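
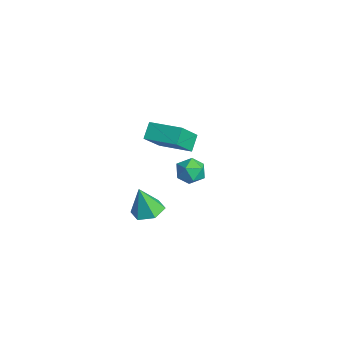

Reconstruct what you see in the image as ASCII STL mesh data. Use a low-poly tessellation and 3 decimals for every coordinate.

solid 
facet normal -0.614 0.594 0.520
outer loop
vertex 1.42 1.049 -1.659
vertex 1.983 1.035 -0.979
vertex 2.058 1.657 -1.601
endloop
endfacet
facet normal -0.670 0.720 -0.181
outer loop
vertex 1.42 1.049 -1.659
vertex 2.058 1.657 -1.601
vertex 1.871 1.287 -2.381
endloop
endfacet
facet normal -0.859 0.111 -0.500
outer loop
vertex 1.42 1.049 -1.659
vertex 1.871 1.287 -2.381
vertex 1.679 0.436 -2.24
endloop
endfacet
facet normal -0.920 -0.391 0.003
outer loop
vertex 1.42 1.049 -1.659
vertex 1.679 0.436 -2.24
vertex 1.748 0.28 -1.374
endloop
endfacet
facet normal -0.768 -0.093 0.634
outer loop
vertex 1.42 1.049 -1.659
vertex 1.748 0.28 -1.374
vertex 1.983 1.035 -0.979
endloop
endfacet
facet normal -0.025 0.906 -0.424
outer loop
vertex 1.871 1.287 -2.381
vertex 2.058 1.657 -1.601
vertex 2.712 1.42 -2.146
endloop
endfacet
facet normal 0.066 0.702 0.710
outer loop
vertex 2.058 1.657 -1.601
vertex 1.983 1.035 -0.979
vertex 2.781 1.264 -1.28
endloop
endfacet
facet normal -0.185 -0.410 0.893
outer loop
vertex 1.983 1.035 -0.979
vertex 1.748 0.28 -1.374
vertex 2.589 0.413 -1.139
endloop
endfacet
facet normal -0.430 -0.894 -0.127
outer loop
vertex 1.748 0.28 -1.374
vertex 1.679 0.436 -2.24
vertex 2.402 0.043 -1.919
endloop
endfacet
facet normal -0.331 -0.081 -0.940
outer loop
vertex 1.679 0.436 -2.24
vertex 1.871 1.287 -2.381
vertex 2.477 0.665 -2.541
endloop
endfacet
facet normal 0.920 0.391 -0.003
outer loop
vertex 3.04 0.651 -1.861
vertex 2.712 1.42 -2.146
vertex 2.781 1.264 -1.28
endloop
endfacet
facet normal 0.859 -0.111 0.500
outer loop
vertex 3.04 0.651 -1.861
vertex 2.781 1.264 -1.28
vertex 2.589 0.413 -1.139
endloop
endfacet
facet normal 0.670 -0.720 0.181
outer loop
vertex 3.04 0.651 -1.861
vertex 2.589 0.413 -1.139
vertex 2.402 0.043 -1.919
endloop
endfacet
facet normal 0.614 -0.594 -0.520
outer loop
vertex 3.04 0.651 -1.861
vertex 2.402 0.043 -1.919
vertex 2.477 0.665 -2.541
endloop
endfacet
facet normal 0.768 0.093 -0.634
outer loop
vertex 3.04 0.651 -1.861
vertex 2.477 0.665 -2.541
vertex 2.712 1.42 -2.146
endloop
endfacet
facet normal 0.430 0.894 0.127
outer loop
vertex 2.781 1.264 -1.28
vertex 2.712 1.42 -2.146
vertex 2.058 1.657 -1.601
endloop
endfacet
facet normal 0.331 0.081 0.940
outer loop
vertex 2.589 0.413 -1.139
vertex 2.781 1.264 -1.28
vertex 1.983 1.035 -0.979
endloop
endfacet
facet normal 0.025 -0.906 0.424
outer loop
vertex 2.402 0.043 -1.919
vertex 2.589 0.413 -1.139
vertex 1.748 0.28 -1.374
endloop
endfacet
facet normal -0.066 -0.702 -0.710
outer loop
vertex 2.477 0.665 -2.541
vertex 2.402 0.043 -1.919
vertex 1.679 0.436 -2.24
endloop
endfacet
facet normal 0.185 0.410 -0.893
outer loop
vertex 2.712 1.42 -2.146
vertex 2.477 0.665 -2.541
vertex 1.871 1.287 -2.381
endloop
endfacet
facet normal -0.531 0.516 0.672
outer loop
vertex 3.148 -1.753 3.537
vertex 4.55 -0.616 3.772
vertex 2.488 -0.658 2.173
endloop
endfacet
facet normal -0.770 -0.625 -0.129
outer loop
vertex 3.03 -1.184 1.488
vertex 3.148 -1.753 3.537
vertex 2.488 -0.658 2.173
endloop
endfacet
facet normal -0.531 0.517 0.671
outer loop
vertex 2.488 -0.658 2.173
vertex 4.55 -0.616 3.772
vertex 3.89 0.479 2.407
endloop
endfacet
facet normal -0.353 0.586 -0.729
outer loop
vertex 3.89 0.479 2.407
vertex 3.03 -1.184 1.488
vertex 2.488 -0.658 2.173
endloop
endfacet
facet normal 0.353 -0.586 0.729
outer loop
vertex 3.148 -1.753 3.537
vertex 5.092 -1.142 3.087
vertex 4.55 -0.616 3.772
endloop
endfacet
facet normal -0.770 -0.625 -0.129
outer loop
vertex 3.69 -2.279 2.853
vertex 3.148 -1.753 3.537
vertex 3.03 -1.184 1.488
endloop
endfacet
facet normal 0.353 -0.585 0.730
outer loop
vertex 3.69 -2.279 2.853
vertex 5.092 -1.142 3.087
vertex 3.148 -1.753 3.537
endloop
endfacet
facet normal 0.770 0.625 0.129
outer loop
vertex 4.55 -0.616 3.772
vertex 5.092 -1.142 3.087
vertex 3.89 0.479 2.407
endloop
endfacet
facet normal -0.353 0.586 -0.730
outer loop
vertex 4.432 -0.047 1.723
vertex 3.03 -1.184 1.488
vertex 3.89 0.479 2.407
endloop
endfacet
facet normal 0.770 0.625 0.129
outer loop
vertex 3.89 0.479 2.407
vertex 5.092 -1.142 3.087
vertex 4.432 -0.047 1.723
endloop
endfacet
facet normal 0.531 -0.517 -0.671
outer loop
vertex 4.432 -0.047 1.723
vertex 3.69 -2.279 2.853
vertex 3.03 -1.184 1.488
endloop
endfacet
facet normal 0.531 -0.517 -0.672
outer loop
vertex 5.092 -1.142 3.087
vertex 3.69 -2.279 2.853
vertex 4.432 -0.047 1.723
endloop
endfacet
facet normal 0.110 0.239 -0.965
outer loop
vertex 2.486 -2.181 -4.486
vertex 1.996 -1.402 -4.349
vertex 2.92 -1.396 -4.242
endloop
endfacet
facet normal 0.750 -0.535 0.389
outer loop
vertex 2.486 -2.181 -4.486
vertex 2.92 -1.396 -4.242
vertex 1.804 -1.818 -2.671
endloop
endfacet
facet normal 0.110 0.240 -0.965
outer loop
vertex 2.92 -1.396 -4.242
vertex 1.996 -1.402 -4.349
vertex 2.431 -0.617 -4.104
endloop
endfacet
facet normal 0.719 0.345 0.603
outer loop
vertex 2.92 -1.396 -4.242
vertex 2.431 -0.617 -4.104
vertex 1.804 -1.818 -2.671
endloop
endfacet
facet normal 0.111 0.239 -0.965
outer loop
vertex 2.431 -0.617 -4.104
vertex 1.996 -1.402 -4.349
vertex 1.507 -0.623 -4.212
endloop
endfacet
facet normal -0.078 0.781 0.620
outer loop
vertex 2.431 -0.617 -4.104
vertex 1.507 -0.623 -4.212
vertex 1.804 -1.818 -2.671
endloop
endfacet
facet normal 0.111 0.239 -0.964
outer loop
vertex 1.507 -0.623 -4.212
vertex 1.996 -1.402 -4.349
vertex 1.073 -1.408 -4.457
endloop
endfacet
facet normal -0.843 0.334 0.422
outer loop
vertex 1.507 -0.623 -4.212
vertex 1.073 -1.408 -4.457
vertex 1.804 -1.818 -2.671
endloop
endfacet
facet normal 0.111 0.239 -0.964
outer loop
vertex 1.073 -1.408 -4.457
vertex 1.996 -1.402 -4.349
vertex 1.562 -2.187 -4.594
endloop
endfacet
facet normal -0.812 -0.546 0.207
outer loop
vertex 1.073 -1.408 -4.457
vertex 1.562 -2.187 -4.594
vertex 1.804 -1.818 -2.671
endloop
endfacet
facet normal 0.111 0.240 -0.964
outer loop
vertex 1.562 -2.187 -4.594
vertex 1.996 -1.402 -4.349
vertex 2.486 -2.181 -4.486
endloop
endfacet
facet normal -0.016 -0.982 0.190
outer loop
vertex 1.562 -2.187 -4.594
vertex 2.486 -2.181 -4.486
vertex 1.804 -1.818 -2.671
endloop
endfacet

endsolid


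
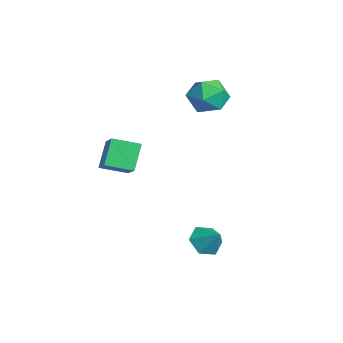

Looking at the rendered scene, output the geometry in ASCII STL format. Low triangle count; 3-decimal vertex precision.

solid 
facet normal -0.821 0.058 -0.568
outer loop
vertex -1.457 -2.51 1.872
vertex -1.08 -1.137 1.468
vertex -0.618 -3.115 0.599
endloop
endfacet
facet normal -0.255 -0.928 0.273
outer loop
vertex 0.9 -3.223 1.652
vertex -1.457 -2.51 1.872
vertex -0.618 -3.115 0.599
endloop
endfacet
facet normal -0.820 0.058 -0.569
outer loop
vertex -0.618 -3.115 0.599
vertex -1.08 -1.137 1.468
vertex -0.241 -1.742 0.196
endloop
endfacet
facet normal 0.512 -0.368 -0.776
outer loop
vertex -0.241 -1.742 0.196
vertex 0.9 -3.223 1.652
vertex -0.618 -3.115 0.599
endloop
endfacet
facet normal -0.512 0.369 0.776
outer loop
vertex -1.457 -2.51 1.872
vertex 0.438 -1.245 2.521
vertex -1.08 -1.137 1.468
endloop
endfacet
facet normal -0.255 -0.928 0.273
outer loop
vertex 0.061 -2.618 2.924
vertex -1.457 -2.51 1.872
vertex 0.9 -3.223 1.652
endloop
endfacet
facet normal -0.512 0.368 0.776
outer loop
vertex 0.061 -2.618 2.924
vertex 0.438 -1.245 2.521
vertex -1.457 -2.51 1.872
endloop
endfacet
facet normal 0.255 0.928 -0.273
outer loop
vertex -1.08 -1.137 1.468
vertex 0.438 -1.245 2.521
vertex -0.241 -1.742 0.196
endloop
endfacet
facet normal 0.512 -0.369 -0.776
outer loop
vertex 1.277 -1.85 1.248
vertex 0.9 -3.223 1.652
vertex -0.241 -1.742 0.196
endloop
endfacet
facet normal 0.255 0.928 -0.273
outer loop
vertex -0.241 -1.742 0.196
vertex 0.438 -1.245 2.521
vertex 1.277 -1.85 1.248
endloop
endfacet
facet normal 0.820 -0.058 0.569
outer loop
vertex 1.277 -1.85 1.248
vertex 0.061 -2.618 2.924
vertex 0.9 -3.223 1.652
endloop
endfacet
facet normal 0.821 -0.058 0.569
outer loop
vertex 0.438 -1.245 2.521
vertex 0.061 -2.618 2.924
vertex 1.277 -1.85 1.248
endloop
endfacet
facet normal 0.143 0.324 0.935
outer loop
vertex -3.259 3.823 4.294
vertex -2.721 2.766 4.578
vertex -2.054 3.696 4.154
endloop
endfacet
facet normal 0.147 0.868 0.474
outer loop
vertex -3.259 3.823 4.294
vertex -2.054 3.696 4.154
vertex -2.71 4.272 3.302
endloop
endfacet
facet normal -0.478 0.869 0.129
outer loop
vertex -3.259 3.823 4.294
vertex -2.71 4.272 3.302
vertex -3.781 3.698 3.199
endloop
endfacet
facet normal -0.867 0.325 0.376
outer loop
vertex -3.259 3.823 4.294
vertex -3.781 3.698 3.199
vertex -3.788 2.768 3.987
endloop
endfacet
facet normal -0.485 -0.012 0.875
outer loop
vertex -3.259 3.823 4.294
vertex -3.788 2.768 3.987
vertex -2.721 2.766 4.578
endloop
endfacet
facet normal 0.663 0.748 -0.005
outer loop
vertex -2.71 4.272 3.302
vertex -2.054 3.696 4.154
vertex -1.832 3.492 2.973
endloop
endfacet
facet normal 0.657 -0.133 0.742
outer loop
vertex -2.054 3.696 4.154
vertex -2.721 2.766 4.578
vertex -1.839 2.562 3.761
endloop
endfacet
facet normal -0.358 -0.675 0.645
outer loop
vertex -2.721 2.766 4.578
vertex -3.788 2.768 3.987
vertex -2.91 1.988 3.658
endloop
endfacet
facet normal -0.978 -0.130 -0.162
outer loop
vertex -3.788 2.768 3.987
vertex -3.781 3.698 3.199
vertex -3.566 2.564 2.806
endloop
endfacet
facet normal -0.348 0.750 -0.563
outer loop
vertex -3.781 3.698 3.199
vertex -2.71 4.272 3.302
vertex -2.899 3.494 2.382
endloop
endfacet
facet normal 0.867 -0.325 -0.376
outer loop
vertex -2.361 2.437 2.666
vertex -1.832 3.492 2.973
vertex -1.839 2.562 3.761
endloop
endfacet
facet normal 0.478 -0.869 -0.129
outer loop
vertex -2.361 2.437 2.666
vertex -1.839 2.562 3.761
vertex -2.91 1.988 3.658
endloop
endfacet
facet normal -0.147 -0.868 -0.474
outer loop
vertex -2.361 2.437 2.666
vertex -2.91 1.988 3.658
vertex -3.566 2.564 2.806
endloop
endfacet
facet normal -0.143 -0.324 -0.935
outer loop
vertex -2.361 2.437 2.666
vertex -3.566 2.564 2.806
vertex -2.899 3.494 2.382
endloop
endfacet
facet normal 0.485 0.012 -0.875
outer loop
vertex -2.361 2.437 2.666
vertex -2.899 3.494 2.382
vertex -1.832 3.492 2.973
endloop
endfacet
facet normal 0.978 0.130 0.162
outer loop
vertex -1.839 2.562 3.761
vertex -1.832 3.492 2.973
vertex -2.054 3.696 4.154
endloop
endfacet
facet normal 0.348 -0.750 0.563
outer loop
vertex -2.91 1.988 3.658
vertex -1.839 2.562 3.761
vertex -2.721 2.766 4.578
endloop
endfacet
facet normal -0.663 -0.748 0.005
outer loop
vertex -3.566 2.564 2.806
vertex -2.91 1.988 3.658
vertex -3.788 2.768 3.987
endloop
endfacet
facet normal -0.657 0.133 -0.742
outer loop
vertex -2.899 3.494 2.382
vertex -3.566 2.564 2.806
vertex -3.781 3.698 3.199
endloop
endfacet
facet normal 0.358 0.675 -0.645
outer loop
vertex -1.832 3.492 2.973
vertex -2.899 3.494 2.382
vertex -2.71 4.272 3.302
endloop
endfacet
facet normal -0.646 -0.337 -0.685
outer loop
vertex 4.037 1.33 -3.526
vertex 3.487 1.009 -2.849
vertex 3.374 1.875 -3.168
endloop
endfacet
facet normal 0.570 0.804 -0.169
outer loop
vertex 4.037 1.33 -3.526
vertex 3.374 1.875 -3.168
vertex 4.333 1.451 -1.951
endloop
endfacet
facet normal -0.647 -0.337 -0.684
outer loop
vertex 3.374 1.875 -3.168
vertex 3.487 1.009 -2.849
vertex 2.824 1.555 -2.491
endloop
endfacet
facet normal -0.072 0.923 0.378
outer loop
vertex 3.374 1.875 -3.168
vertex 2.824 1.555 -2.491
vertex 4.333 1.451 -1.951
endloop
endfacet
facet normal -0.647 -0.337 -0.684
outer loop
vertex 2.824 1.555 -2.491
vertex 3.487 1.009 -2.849
vertex 2.936 0.689 -2.171
endloop
endfacet
facet normal -0.304 0.295 0.906
outer loop
vertex 2.824 1.555 -2.491
vertex 2.936 0.689 -2.171
vertex 4.333 1.451 -1.951
endloop
endfacet
facet normal -0.647 -0.337 -0.684
outer loop
vertex 2.936 0.689 -2.171
vertex 3.487 1.009 -2.849
vertex 3.599 0.143 -2.529
endloop
endfacet
facet normal 0.107 -0.451 0.886
outer loop
vertex 2.936 0.689 -2.171
vertex 3.599 0.143 -2.529
vertex 4.333 1.451 -1.951
endloop
endfacet
facet normal -0.646 -0.337 -0.685
outer loop
vertex 3.599 0.143 -2.529
vertex 3.487 1.009 -2.849
vertex 4.15 0.464 -3.206
endloop
endfacet
facet normal 0.749 -0.570 0.339
outer loop
vertex 3.599 0.143 -2.529
vertex 4.15 0.464 -3.206
vertex 4.333 1.451 -1.951
endloop
endfacet
facet normal -0.646 -0.337 -0.685
outer loop
vertex 4.15 0.464 -3.206
vertex 3.487 1.009 -2.849
vertex 4.037 1.33 -3.526
endloop
endfacet
facet normal 0.980 0.058 -0.189
outer loop
vertex 4.15 0.464 -3.206
vertex 4.037 1.33 -3.526
vertex 4.333 1.451 -1.951
endloop
endfacet

endsolid


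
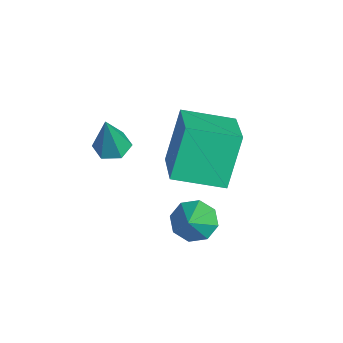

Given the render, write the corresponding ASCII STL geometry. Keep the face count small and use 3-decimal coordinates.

solid 
facet normal -0.698 0.278 -0.660
outer loop
vertex 3.385 2.2 -4.493
vertex 2.932 2.464 -3.902
vertex 3.492 2.781 -4.361
endloop
endfacet
facet normal 0.938 -0.097 -0.332
outer loop
vertex 3.385 2.2 -4.493
vertex 3.492 2.781 -4.361
vertex 3.908 2.076 -2.978
endloop
endfacet
facet normal -0.698 0.278 -0.660
outer loop
vertex 3.492 2.781 -4.361
vertex 2.932 2.464 -3.902
vertex 3.27 3.176 -3.96
endloop
endfacet
facet normal 0.868 0.496 -0.008
outer loop
vertex 3.492 2.781 -4.361
vertex 3.27 3.176 -3.96
vertex 3.908 2.076 -2.978
endloop
endfacet
facet normal -0.697 0.277 -0.661
outer loop
vertex 3.27 3.176 -3.96
vertex 2.932 2.464 -3.902
vertex 2.85 3.154 -3.526
endloop
endfacet
facet normal 0.478 0.723 0.499
outer loop
vertex 3.27 3.176 -3.96
vertex 2.85 3.154 -3.526
vertex 3.908 2.076 -2.978
endloop
endfacet
facet normal -0.698 0.277 -0.661
outer loop
vertex 2.85 3.154 -3.526
vertex 2.932 2.464 -3.902
vertex 2.478 2.728 -3.312
endloop
endfacet
facet normal -0.003 0.451 0.893
outer loop
vertex 2.85 3.154 -3.526
vertex 2.478 2.728 -3.312
vertex 3.908 2.076 -2.978
endloop
endfacet
facet normal -0.697 0.278 -0.661
outer loop
vertex 2.478 2.728 -3.312
vertex 2.932 2.464 -3.902
vertex 2.372 2.148 -3.444
endloop
endfacet
facet normal -0.293 -0.161 0.942
outer loop
vertex 2.478 2.728 -3.312
vertex 2.372 2.148 -3.444
vertex 3.908 2.076 -2.978
endloop
endfacet
facet normal -0.697 0.279 -0.660
outer loop
vertex 2.372 2.148 -3.444
vertex 2.932 2.464 -3.902
vertex 2.593 1.753 -3.844
endloop
endfacet
facet normal -0.223 -0.752 0.620
outer loop
vertex 2.372 2.148 -3.444
vertex 2.593 1.753 -3.844
vertex 3.908 2.076 -2.978
endloop
endfacet
facet normal -0.698 0.279 -0.660
outer loop
vertex 2.593 1.753 -3.844
vertex 2.932 2.464 -3.902
vertex 3.013 1.775 -4.279
endloop
endfacet
facet normal 0.167 -0.980 0.112
outer loop
vertex 2.593 1.753 -3.844
vertex 3.013 1.775 -4.279
vertex 3.908 2.076 -2.978
endloop
endfacet
facet normal -0.698 0.279 -0.660
outer loop
vertex 3.013 1.775 -4.279
vertex 2.932 2.464 -3.902
vertex 3.385 2.2 -4.493
endloop
endfacet
facet normal 0.647 -0.708 -0.281
outer loop
vertex 3.013 1.775 -4.279
vertex 3.385 2.2 -4.493
vertex 3.908 2.076 -2.978
endloop
endfacet
facet normal -0.933 0.097 -0.347
outer loop
vertex -1.455 2.882 -2.143
vertex -1.09 4.696 -2.617
vertex -0.796 2.239 -4.096
endloop
endfacet
facet normal -0.191 -0.950 0.248
outer loop
vertex 1.07 2.044 -3.403
vertex -1.455 2.882 -2.143
vertex -0.796 2.239 -4.096
endloop
endfacet
facet normal -0.933 0.097 -0.347
outer loop
vertex -0.796 2.239 -4.096
vertex -1.09 4.696 -2.617
vertex -0.431 4.052 -4.571
endloop
endfacet
facet normal 0.305 -0.298 -0.905
outer loop
vertex -0.431 4.052 -4.571
vertex 1.07 2.044 -3.403
vertex -0.796 2.239 -4.096
endloop
endfacet
facet normal -0.305 0.298 0.905
outer loop
vertex -1.455 2.882 -2.143
vertex 0.776 4.501 -1.924
vertex -1.09 4.696 -2.617
endloop
endfacet
facet normal -0.191 -0.950 0.248
outer loop
vertex 0.411 2.688 -1.449
vertex -1.455 2.882 -2.143
vertex 1.07 2.044 -3.403
endloop
endfacet
facet normal -0.305 0.298 0.904
outer loop
vertex 0.411 2.688 -1.449
vertex 0.776 4.501 -1.924
vertex -1.455 2.882 -2.143
endloop
endfacet
facet normal 0.191 0.950 -0.248
outer loop
vertex -1.09 4.696 -2.617
vertex 0.776 4.501 -1.924
vertex -0.431 4.052 -4.571
endloop
endfacet
facet normal 0.305 -0.298 -0.904
outer loop
vertex 1.435 3.858 -3.877
vertex 1.07 2.044 -3.403
vertex -0.431 4.052 -4.571
endloop
endfacet
facet normal 0.191 0.950 -0.248
outer loop
vertex -0.431 4.052 -4.571
vertex 0.776 4.501 -1.924
vertex 1.435 3.858 -3.877
endloop
endfacet
facet normal 0.933 -0.097 0.347
outer loop
vertex 1.435 3.858 -3.877
vertex 0.411 2.688 -1.449
vertex 1.07 2.044 -3.403
endloop
endfacet
facet normal 0.933 -0.097 0.347
outer loop
vertex 0.776 4.501 -1.924
vertex 0.411 2.688 -1.449
vertex 1.435 3.858 -3.877
endloop
endfacet
facet normal -0.275 0.154 -0.949
outer loop
vertex 0.314 -0.06 -2.646
vertex -0.138 0.377 -2.444
vertex 0.474 0.578 -2.589
endloop
endfacet
facet normal 0.970 -0.243 -0.002
outer loop
vertex 0.314 -0.06 -2.646
vertex 0.474 0.578 -2.589
vertex 0.358 0.103 -0.736
endloop
endfacet
facet normal -0.275 0.152 -0.949
outer loop
vertex 0.474 0.578 -2.589
vertex -0.138 0.377 -2.444
vertex 0.022 1.015 -2.388
endloop
endfacet
facet normal 0.726 0.653 0.213
outer loop
vertex 0.474 0.578 -2.589
vertex 0.022 1.015 -2.388
vertex 0.358 0.103 -0.736
endloop
endfacet
facet normal -0.275 0.152 -0.949
outer loop
vertex 0.022 1.015 -2.388
vertex -0.138 0.377 -2.444
vertex -0.59 0.814 -2.243
endloop
endfacet
facet normal -0.160 0.850 0.502
outer loop
vertex 0.022 1.015 -2.388
vertex -0.59 0.814 -2.243
vertex 0.358 0.103 -0.736
endloop
endfacet
facet normal -0.275 0.152 -0.949
outer loop
vertex -0.59 0.814 -2.243
vertex -0.138 0.377 -2.444
vertex -0.75 0.177 -2.299
endloop
endfacet
facet normal -0.803 0.151 0.576
outer loop
vertex -0.59 0.814 -2.243
vertex -0.75 0.177 -2.299
vertex 0.358 0.103 -0.736
endloop
endfacet
facet normal -0.275 0.152 -0.949
outer loop
vertex -0.75 0.177 -2.299
vertex -0.138 0.377 -2.444
vertex -0.298 -0.261 -2.5
endloop
endfacet
facet normal -0.561 -0.745 0.362
outer loop
vertex -0.75 0.177 -2.299
vertex -0.298 -0.261 -2.5
vertex 0.358 0.103 -0.736
endloop
endfacet
facet normal -0.276 0.153 -0.949
outer loop
vertex -0.298 -0.261 -2.5
vertex -0.138 0.377 -2.444
vertex 0.314 -0.06 -2.646
endloop
endfacet
facet normal 0.327 -0.942 0.073
outer loop
vertex -0.298 -0.261 -2.5
vertex 0.314 -0.06 -2.646
vertex 0.358 0.103 -0.736
endloop
endfacet

endsolid


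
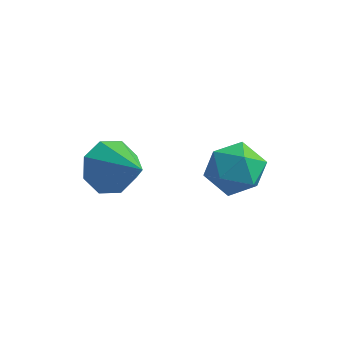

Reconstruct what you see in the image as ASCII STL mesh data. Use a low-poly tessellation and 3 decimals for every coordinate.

solid 
facet normal -0.740 0.404 -0.538
outer loop
vertex -2.051 -3.233 0.369
vertex -2.595 -3.567 0.867
vertex -2.195 -2.863 0.845
endloop
endfacet
facet normal 0.895 0.440 -0.071
outer loop
vertex -2.051 -3.233 0.369
vertex -2.195 -2.863 0.845
vertex -1.485 -4.173 1.673
endloop
endfacet
facet normal -0.740 0.404 -0.538
outer loop
vertex -2.195 -2.863 0.845
vertex -2.595 -3.567 0.867
vertex -2.574 -2.906 1.334
endloop
endfacet
facet normal 0.582 0.636 0.507
outer loop
vertex -2.195 -2.863 0.845
vertex -2.574 -2.906 1.334
vertex -1.485 -4.173 1.673
endloop
endfacet
facet normal -0.741 0.403 -0.538
outer loop
vertex -2.574 -2.906 1.334
vertex -2.595 -3.567 0.867
vertex -2.965 -3.336 1.55
endloop
endfacet
facet normal 0.123 0.354 0.927
outer loop
vertex -2.574 -2.906 1.334
vertex -2.965 -3.336 1.55
vertex -1.485 -4.173 1.673
endloop
endfacet
facet normal -0.741 0.403 -0.538
outer loop
vertex -2.965 -3.336 1.55
vertex -2.595 -3.567 0.867
vertex -3.139 -3.901 1.366
endloop
endfacet
facet normal -0.215 -0.242 0.946
outer loop
vertex -2.965 -3.336 1.55
vertex -3.139 -3.901 1.366
vertex -1.485 -4.173 1.673
endloop
endfacet
facet normal -0.741 0.404 -0.537
outer loop
vertex -3.139 -3.901 1.366
vertex -2.595 -3.567 0.867
vertex -2.995 -4.271 0.889
endloop
endfacet
facet normal -0.234 -0.801 0.551
outer loop
vertex -3.139 -3.901 1.366
vertex -2.995 -4.271 0.889
vertex -1.485 -4.173 1.673
endloop
endfacet
facet normal -0.741 0.404 -0.537
outer loop
vertex -2.995 -4.271 0.889
vertex -2.595 -3.567 0.867
vertex -2.617 -4.228 0.4
endloop
endfacet
facet normal 0.079 -0.997 -0.027
outer loop
vertex -2.995 -4.271 0.889
vertex -2.617 -4.228 0.4
vertex -1.485 -4.173 1.673
endloop
endfacet
facet normal -0.741 0.404 -0.537
outer loop
vertex -2.617 -4.228 0.4
vertex -2.595 -3.567 0.867
vertex -2.226 -3.798 0.184
endloop
endfacet
facet normal 0.538 -0.714 -0.448
outer loop
vertex -2.617 -4.228 0.4
vertex -2.226 -3.798 0.184
vertex -1.485 -4.173 1.673
endloop
endfacet
facet normal -0.740 0.405 -0.537
outer loop
vertex -2.226 -3.798 0.184
vertex -2.595 -3.567 0.867
vertex -2.051 -3.233 0.369
endloop
endfacet
facet normal 0.877 -0.119 -0.466
outer loop
vertex -2.226 -3.798 0.184
vertex -2.051 -3.233 0.369
vertex -1.485 -4.173 1.673
endloop
endfacet
facet normal -0.981 0.012 0.193
outer loop
vertex -0.404 -2.026 0.861
vertex -0.453 -2.842 0.662
vertex -0.294 -2.611 1.455
endloop
endfacet
facet normal -0.637 0.487 0.598
outer loop
vertex -0.404 -2.026 0.861
vertex -0.294 -2.611 1.455
vertex 0.204 -1.934 1.434
endloop
endfacet
facet normal -0.297 0.941 0.164
outer loop
vertex -0.404 -2.026 0.861
vertex 0.204 -1.934 1.434
vertex 0.354 -1.746 0.628
endloop
endfacet
facet normal -0.432 0.745 -0.509
outer loop
vertex -0.404 -2.026 0.861
vertex 0.354 -1.746 0.628
vertex -0.052 -2.307 0.151
endloop
endfacet
facet normal -0.854 0.171 -0.491
outer loop
vertex -0.404 -2.026 0.861
vertex -0.052 -2.307 0.151
vertex -0.453 -2.842 0.662
endloop
endfacet
facet normal -0.145 0.137 0.980
outer loop
vertex 0.204 -1.934 1.434
vertex -0.294 -2.611 1.455
vertex 0.532 -2.693 1.589
endloop
endfacet
facet normal -0.703 -0.633 0.325
outer loop
vertex -0.294 -2.611 1.455
vertex -0.453 -2.842 0.662
vertex 0.126 -3.254 1.112
endloop
endfacet
facet normal -0.497 -0.375 -0.783
outer loop
vertex -0.453 -2.842 0.662
vertex -0.052 -2.307 0.151
vertex 0.276 -3.066 0.306
endloop
endfacet
facet normal 0.187 0.555 -0.811
outer loop
vertex -0.052 -2.307 0.151
vertex 0.354 -1.746 0.628
vertex 0.774 -2.389 0.285
endloop
endfacet
facet normal 0.404 0.871 0.278
outer loop
vertex 0.354 -1.746 0.628
vertex 0.204 -1.934 1.434
vertex 0.933 -2.158 1.078
endloop
endfacet
facet normal 0.432 -0.745 0.509
outer loop
vertex 0.884 -2.974 0.879
vertex 0.532 -2.693 1.589
vertex 0.126 -3.254 1.112
endloop
endfacet
facet normal 0.297 -0.941 -0.164
outer loop
vertex 0.884 -2.974 0.879
vertex 0.126 -3.254 1.112
vertex 0.276 -3.066 0.306
endloop
endfacet
facet normal 0.637 -0.487 -0.598
outer loop
vertex 0.884 -2.974 0.879
vertex 0.276 -3.066 0.306
vertex 0.774 -2.389 0.285
endloop
endfacet
facet normal 0.981 -0.012 -0.193
outer loop
vertex 0.884 -2.974 0.879
vertex 0.774 -2.389 0.285
vertex 0.933 -2.158 1.078
endloop
endfacet
facet normal 0.854 -0.171 0.491
outer loop
vertex 0.884 -2.974 0.879
vertex 0.933 -2.158 1.078
vertex 0.532 -2.693 1.589
endloop
endfacet
facet normal -0.187 -0.555 0.811
outer loop
vertex 0.126 -3.254 1.112
vertex 0.532 -2.693 1.589
vertex -0.294 -2.611 1.455
endloop
endfacet
facet normal -0.404 -0.871 -0.278
outer loop
vertex 0.276 -3.066 0.306
vertex 0.126 -3.254 1.112
vertex -0.453 -2.842 0.662
endloop
endfacet
facet normal 0.145 -0.137 -0.980
outer loop
vertex 0.774 -2.389 0.285
vertex 0.276 -3.066 0.306
vertex -0.052 -2.307 0.151
endloop
endfacet
facet normal 0.703 0.633 -0.325
outer loop
vertex 0.933 -2.158 1.078
vertex 0.774 -2.389 0.285
vertex 0.354 -1.746 0.628
endloop
endfacet
facet normal 0.497 0.375 0.783
outer loop
vertex 0.532 -2.693 1.589
vertex 0.933 -2.158 1.078
vertex 0.204 -1.934 1.434
endloop
endfacet

endsolid


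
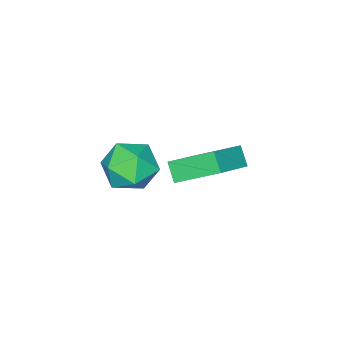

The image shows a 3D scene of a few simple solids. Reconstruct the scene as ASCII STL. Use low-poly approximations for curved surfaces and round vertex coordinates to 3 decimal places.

solid 
facet normal -0.469 0.594 0.654
outer loop
vertex -0.038 2.427 2.46
vertex -0.448 1.455 3.05
vertex 0.611 1.948 3.361
endloop
endfacet
facet normal 0.118 0.910 0.398
outer loop
vertex -0.038 2.427 2.46
vertex 0.611 1.948 3.361
vertex 1.162 2.319 2.35
endloop
endfacet
facet normal 0.057 0.948 -0.312
outer loop
vertex -0.038 2.427 2.46
vertex 1.162 2.319 2.35
vertex 0.442 2.054 1.415
endloop
endfacet
facet normal -0.568 0.657 -0.496
outer loop
vertex -0.038 2.427 2.46
vertex 0.442 2.054 1.415
vertex -0.552 1.52 1.847
endloop
endfacet
facet normal -0.893 0.438 0.101
outer loop
vertex -0.038 2.427 2.46
vertex -0.552 1.52 1.847
vertex -0.448 1.455 3.05
endloop
endfacet
facet normal 0.676 0.491 0.549
outer loop
vertex 1.162 2.319 2.35
vertex 0.611 1.948 3.361
vertex 1.492 1.28 2.873
endloop
endfacet
facet normal -0.274 -0.019 0.962
outer loop
vertex 0.611 1.948 3.361
vertex -0.448 1.455 3.05
vertex 0.498 0.746 3.305
endloop
endfacet
facet normal -0.960 -0.271 0.068
outer loop
vertex -0.448 1.455 3.05
vertex -0.552 1.52 1.847
vertex -0.222 0.481 2.37
endloop
endfacet
facet normal -0.434 0.083 -0.897
outer loop
vertex -0.552 1.52 1.847
vertex 0.442 2.054 1.415
vertex 0.329 0.852 1.359
endloop
endfacet
facet normal 0.577 0.553 -0.601
outer loop
vertex 0.442 2.054 1.415
vertex 1.162 2.319 2.35
vertex 1.388 1.345 1.67
endloop
endfacet
facet normal 0.568 -0.657 0.496
outer loop
vertex 0.978 0.373 2.26
vertex 1.492 1.28 2.873
vertex 0.498 0.746 3.305
endloop
endfacet
facet normal -0.057 -0.948 0.312
outer loop
vertex 0.978 0.373 2.26
vertex 0.498 0.746 3.305
vertex -0.222 0.481 2.37
endloop
endfacet
facet normal -0.118 -0.910 -0.398
outer loop
vertex 0.978 0.373 2.26
vertex -0.222 0.481 2.37
vertex 0.329 0.852 1.359
endloop
endfacet
facet normal 0.469 -0.594 -0.654
outer loop
vertex 0.978 0.373 2.26
vertex 0.329 0.852 1.359
vertex 1.388 1.345 1.67
endloop
endfacet
facet normal 0.893 -0.438 -0.101
outer loop
vertex 0.978 0.373 2.26
vertex 1.388 1.345 1.67
vertex 1.492 1.28 2.873
endloop
endfacet
facet normal 0.434 -0.083 0.897
outer loop
vertex 0.498 0.746 3.305
vertex 1.492 1.28 2.873
vertex 0.611 1.948 3.361
endloop
endfacet
facet normal -0.577 -0.553 0.601
outer loop
vertex -0.222 0.481 2.37
vertex 0.498 0.746 3.305
vertex -0.448 1.455 3.05
endloop
endfacet
facet normal -0.676 -0.491 -0.549
outer loop
vertex 0.329 0.852 1.359
vertex -0.222 0.481 2.37
vertex -0.552 1.52 1.847
endloop
endfacet
facet normal 0.274 0.019 -0.962
outer loop
vertex 1.388 1.345 1.67
vertex 0.329 0.852 1.359
vertex 0.442 2.054 1.415
endloop
endfacet
facet normal 0.960 0.271 -0.068
outer loop
vertex 1.492 1.28 2.873
vertex 1.388 1.345 1.67
vertex 1.162 2.319 2.35
endloop
endfacet
facet normal -0.874 -0.116 -0.472
outer loop
vertex -4.004 0.548 -0.567
vertex -4.821 2.184 0.545
vertex -3.706 1.175 -1.272
endloop
endfacet
facet normal 0.381 -0.765 -0.519
outer loop
vertex -1.879 1.416 -0.285
vertex -4.004 0.548 -0.567
vertex -3.706 1.175 -1.272
endloop
endfacet
facet normal -0.874 -0.115 -0.472
outer loop
vertex -3.706 1.175 -1.272
vertex -4.821 2.184 0.545
vertex -4.522 2.812 -0.161
endloop
endfacet
facet normal 0.301 0.634 -0.712
outer loop
vertex -4.522 2.812 -0.161
vertex -1.879 1.416 -0.285
vertex -3.706 1.175 -1.272
endloop
endfacet
facet normal -0.301 -0.634 0.712
outer loop
vertex -4.004 0.548 -0.567
vertex -2.994 2.425 1.532
vertex -4.821 2.184 0.545
endloop
endfacet
facet normal 0.381 -0.765 -0.519
outer loop
vertex -2.178 0.788 0.421
vertex -4.004 0.548 -0.567
vertex -1.879 1.416 -0.285
endloop
endfacet
facet normal -0.302 -0.634 0.712
outer loop
vertex -2.178 0.788 0.421
vertex -2.994 2.425 1.532
vertex -4.004 0.548 -0.567
endloop
endfacet
facet normal -0.381 0.765 0.519
outer loop
vertex -4.821 2.184 0.545
vertex -2.994 2.425 1.532
vertex -4.522 2.812 -0.161
endloop
endfacet
facet normal 0.302 0.634 -0.712
outer loop
vertex -2.696 3.052 0.827
vertex -1.879 1.416 -0.285
vertex -4.522 2.812 -0.161
endloop
endfacet
facet normal -0.381 0.765 0.519
outer loop
vertex -4.522 2.812 -0.161
vertex -2.994 2.425 1.532
vertex -2.696 3.052 0.827
endloop
endfacet
facet normal 0.874 0.115 0.473
outer loop
vertex -2.696 3.052 0.827
vertex -2.178 0.788 0.421
vertex -1.879 1.416 -0.285
endloop
endfacet
facet normal 0.874 0.115 0.472
outer loop
vertex -2.994 2.425 1.532
vertex -2.178 0.788 0.421
vertex -2.696 3.052 0.827
endloop
endfacet

endsolid


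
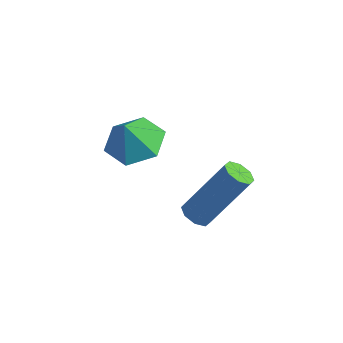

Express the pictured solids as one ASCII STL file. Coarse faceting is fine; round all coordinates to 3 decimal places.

solid 
facet normal -0.347 -0.449 -0.823
outer loop
vertex 0.54 -2.473 -1.697
vertex 0.062 -2.368 -1.553
vertex 0.415 -2.129 -1.832
endloop
endfacet
facet normal 0.881 0.143 -0.451
outer loop
vertex 0.54 -2.473 -1.697
vertex 0.415 -2.129 -1.832
vertex 1.295 -1.498 0.088
endloop
endfacet
facet normal 0.882 0.141 -0.450
outer loop
vertex 1.295 -1.498 0.088
vertex 0.415 -2.129 -1.832
vertex 1.171 -1.154 -0.047
endloop
endfacet
facet normal 0.350 0.449 0.822
outer loop
vertex 1.295 -1.498 0.088
vertex 1.171 -1.154 -0.047
vertex 0.818 -1.392 0.233
endloop
endfacet
facet normal -0.347 -0.449 -0.823
outer loop
vertex 0.415 -2.129 -1.832
vertex 0.062 -2.368 -1.553
vertex 0.084 -1.925 -1.804
endloop
endfacet
facet normal 0.398 0.724 -0.564
outer loop
vertex 0.415 -2.129 -1.832
vertex 0.084 -1.925 -1.804
vertex 1.171 -1.154 -0.047
endloop
endfacet
facet normal 0.400 0.722 -0.564
outer loop
vertex 1.171 -1.154 -0.047
vertex 0.084 -1.925 -1.804
vertex 0.84 -0.949 -0.019
endloop
endfacet
facet normal 0.348 0.450 0.822
outer loop
vertex 1.171 -1.154 -0.047
vertex 0.84 -0.949 -0.019
vertex 0.818 -1.392 0.233
endloop
endfacet
facet normal -0.349 -0.449 -0.823
outer loop
vertex 0.084 -1.925 -1.804
vertex 0.062 -2.368 -1.553
vertex -0.26 -1.98 -1.628
endloop
endfacet
facet normal -0.319 0.882 -0.347
outer loop
vertex 0.084 -1.925 -1.804
vertex -0.26 -1.98 -1.628
vertex 0.84 -0.949 -0.019
endloop
endfacet
facet normal -0.319 0.882 -0.347
outer loop
vertex 0.84 -0.949 -0.019
vertex -0.26 -1.98 -1.628
vertex 0.496 -1.004 0.157
endloop
endfacet
facet normal 0.349 0.450 0.822
outer loop
vertex 0.84 -0.949 -0.019
vertex 0.496 -1.004 0.157
vertex 0.818 -1.392 0.233
endloop
endfacet
facet normal -0.350 -0.449 -0.822
outer loop
vertex -0.26 -1.98 -1.628
vertex 0.062 -2.368 -1.553
vertex -0.415 -2.262 -1.408
endloop
endfacet
facet normal -0.849 0.524 0.073
outer loop
vertex -0.26 -1.98 -1.628
vertex -0.415 -2.262 -1.408
vertex 0.496 -1.004 0.157
endloop
endfacet
facet normal -0.849 0.524 0.073
outer loop
vertex 0.496 -1.004 0.157
vertex -0.415 -2.262 -1.408
vertex 0.34 -1.287 0.377
endloop
endfacet
facet normal 0.347 0.449 0.823
outer loop
vertex 0.496 -1.004 0.157
vertex 0.34 -1.287 0.377
vertex 0.818 -1.392 0.233
endloop
endfacet
facet normal -0.350 -0.449 -0.822
outer loop
vertex -0.415 -2.262 -1.408
vertex 0.062 -2.368 -1.553
vertex -0.291 -2.606 -1.273
endloop
endfacet
facet normal -0.882 -0.141 0.450
outer loop
vertex -0.415 -2.262 -1.408
vertex -0.291 -2.606 -1.273
vertex 0.34 -1.287 0.377
endloop
endfacet
facet normal -0.881 -0.143 0.451
outer loop
vertex 0.34 -1.287 0.377
vertex -0.291 -2.606 -1.273
vertex 0.465 -1.631 0.512
endloop
endfacet
facet normal 0.347 0.449 0.823
outer loop
vertex 0.34 -1.287 0.377
vertex 0.465 -1.631 0.512
vertex 0.818 -1.392 0.233
endloop
endfacet
facet normal -0.348 -0.450 -0.822
outer loop
vertex -0.291 -2.606 -1.273
vertex 0.062 -2.368 -1.553
vertex 0.04 -2.811 -1.301
endloop
endfacet
facet normal -0.400 -0.723 0.564
outer loop
vertex -0.291 -2.606 -1.273
vertex 0.04 -2.811 -1.301
vertex 0.465 -1.631 0.512
endloop
endfacet
facet normal -0.398 -0.723 0.564
outer loop
vertex 0.465 -1.631 0.512
vertex 0.04 -2.811 -1.301
vertex 0.796 -1.835 0.484
endloop
endfacet
facet normal 0.347 0.449 0.823
outer loop
vertex 0.465 -1.631 0.512
vertex 0.796 -1.835 0.484
vertex 0.818 -1.392 0.233
endloop
endfacet
facet normal -0.349 -0.450 -0.822
outer loop
vertex 0.04 -2.811 -1.301
vertex 0.062 -2.368 -1.553
vertex 0.384 -2.756 -1.477
endloop
endfacet
facet normal 0.319 -0.882 0.347
outer loop
vertex 0.04 -2.811 -1.301
vertex 0.384 -2.756 -1.477
vertex 0.796 -1.835 0.484
endloop
endfacet
facet normal 0.319 -0.882 0.347
outer loop
vertex 0.796 -1.835 0.484
vertex 0.384 -2.756 -1.477
vertex 1.14 -1.78 0.308
endloop
endfacet
facet normal 0.349 0.449 0.823
outer loop
vertex 0.796 -1.835 0.484
vertex 1.14 -1.78 0.308
vertex 0.818 -1.392 0.233
endloop
endfacet
facet normal -0.347 -0.449 -0.823
outer loop
vertex 0.384 -2.756 -1.477
vertex 0.062 -2.368 -1.553
vertex 0.54 -2.473 -1.697
endloop
endfacet
facet normal 0.848 -0.524 -0.073
outer loop
vertex 0.384 -2.756 -1.477
vertex 0.54 -2.473 -1.697
vertex 1.14 -1.78 0.308
endloop
endfacet
facet normal 0.849 -0.524 -0.073
outer loop
vertex 1.14 -1.78 0.308
vertex 0.54 -2.473 -1.697
vertex 1.295 -1.498 0.088
endloop
endfacet
facet normal 0.350 0.449 0.822
outer loop
vertex 1.14 -1.78 0.308
vertex 1.295 -1.498 0.088
vertex 0.818 -1.392 0.233
endloop
endfacet
facet normal -0.034 0.397 -0.917
outer loop
vertex -2.041 -1.439 0.341
vertex -2.579 -2.176 0.042
vertex -2.998 -1.389 0.398
endloop
endfacet
facet normal 0.078 0.503 0.861
outer loop
vertex -2.041 -1.439 0.341
vertex -2.998 -1.389 0.398
vertex -2.541 -2.624 1.078
endloop
endfacet
facet normal -0.032 0.398 -0.917
outer loop
vertex -2.998 -1.389 0.398
vertex -2.579 -2.176 0.042
vertex -3.536 -2.125 0.098
endloop
endfacet
facet normal -0.647 0.170 0.743
outer loop
vertex -2.998 -1.389 0.398
vertex -3.536 -2.125 0.098
vertex -2.541 -2.624 1.078
endloop
endfacet
facet normal -0.033 0.397 -0.917
outer loop
vertex -3.536 -2.125 0.098
vertex -2.579 -2.176 0.042
vertex -3.117 -2.912 -0.257
endloop
endfacet
facet normal -0.704 -0.567 0.426
outer loop
vertex -3.536 -2.125 0.098
vertex -3.117 -2.912 -0.257
vertex -2.541 -2.624 1.078
endloop
endfacet
facet normal -0.033 0.397 -0.917
outer loop
vertex -3.117 -2.912 -0.257
vertex -2.579 -2.176 0.042
vertex -2.16 -2.963 -0.314
endloop
endfacet
facet normal -0.038 -0.973 0.227
outer loop
vertex -3.117 -2.912 -0.257
vertex -2.16 -2.963 -0.314
vertex -2.541 -2.624 1.078
endloop
endfacet
facet normal -0.034 0.397 -0.917
outer loop
vertex -2.16 -2.963 -0.314
vertex -2.579 -2.176 0.042
vertex -1.622 -2.226 -0.015
endloop
endfacet
facet normal 0.686 -0.641 0.344
outer loop
vertex -2.16 -2.963 -0.314
vertex -1.622 -2.226 -0.015
vertex -2.541 -2.624 1.078
endloop
endfacet
facet normal -0.034 0.397 -0.917
outer loop
vertex -1.622 -2.226 -0.015
vertex -2.579 -2.176 0.042
vertex -2.041 -1.439 0.341
endloop
endfacet
facet normal 0.744 0.097 0.661
outer loop
vertex -1.622 -2.226 -0.015
vertex -2.041 -1.439 0.341
vertex -2.541 -2.624 1.078
endloop
endfacet

endsolid


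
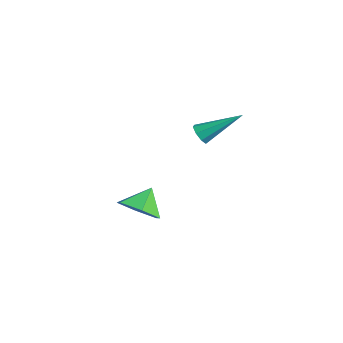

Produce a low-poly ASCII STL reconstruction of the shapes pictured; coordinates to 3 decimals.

solid 
facet normal -0.316 -0.786 -0.532
outer loop
vertex 2.92 -0.781 2.81
vertex 2.405 -0.589 2.832
vertex 2.829 -0.526 2.487
endloop
endfacet
facet normal 0.973 0.065 -0.223
outer loop
vertex 2.92 -0.781 2.81
vertex 2.829 -0.526 2.487
vertex 3.055 1.029 3.928
endloop
endfacet
facet normal -0.316 -0.785 -0.532
outer loop
vertex 2.829 -0.526 2.487
vertex 2.405 -0.589 2.832
vertex 2.49 -0.308 2.367
endloop
endfacet
facet normal 0.561 0.517 -0.646
outer loop
vertex 2.829 -0.526 2.487
vertex 2.49 -0.308 2.367
vertex 3.055 1.029 3.928
endloop
endfacet
facet normal -0.314 -0.786 -0.532
outer loop
vertex 2.49 -0.308 2.367
vertex 2.405 -0.589 2.832
vertex 2.101 -0.255 2.518
endloop
endfacet
facet normal -0.134 0.776 -0.616
outer loop
vertex 2.49 -0.308 2.367
vertex 2.101 -0.255 2.518
vertex 3.055 1.029 3.928
endloop
endfacet
facet normal -0.316 -0.786 -0.531
outer loop
vertex 2.101 -0.255 2.518
vertex 2.405 -0.589 2.832
vertex 1.89 -0.397 2.854
endloop
endfacet
facet normal -0.707 0.691 -0.152
outer loop
vertex 2.101 -0.255 2.518
vertex 1.89 -0.397 2.854
vertex 3.055 1.029 3.928
endloop
endfacet
facet normal -0.316 -0.785 -0.533
outer loop
vertex 1.89 -0.397 2.854
vertex 2.405 -0.589 2.832
vertex 1.981 -0.652 3.176
endloop
endfacet
facet normal -0.821 0.311 0.478
outer loop
vertex 1.89 -0.397 2.854
vertex 1.981 -0.652 3.176
vertex 3.055 1.029 3.928
endloop
endfacet
facet normal -0.315 -0.786 -0.532
outer loop
vertex 1.981 -0.652 3.176
vertex 2.405 -0.589 2.832
vertex 2.32 -0.87 3.297
endloop
endfacet
facet normal -0.411 -0.140 0.901
outer loop
vertex 1.981 -0.652 3.176
vertex 2.32 -0.87 3.297
vertex 3.055 1.029 3.928
endloop
endfacet
facet normal -0.317 -0.785 -0.532
outer loop
vertex 2.32 -0.87 3.297
vertex 2.405 -0.589 2.832
vertex 2.709 -0.924 3.145
endloop
endfacet
facet normal 0.285 -0.400 0.871
outer loop
vertex 2.32 -0.87 3.297
vertex 2.709 -0.924 3.145
vertex 3.055 1.029 3.928
endloop
endfacet
facet normal -0.315 -0.785 -0.534
outer loop
vertex 2.709 -0.924 3.145
vertex 2.405 -0.589 2.832
vertex 2.92 -0.781 2.81
endloop
endfacet
facet normal 0.858 -0.315 0.406
outer loop
vertex 2.709 -0.924 3.145
vertex 2.92 -0.781 2.81
vertex 3.055 1.029 3.928
endloop
endfacet
facet normal 0.333 -0.626 -0.705
outer loop
vertex 1.541 -2.011 -2.475
vertex 0.64 -2.614 -2.365
vertex 0.663 -1.794 -3.083
endloop
endfacet
facet normal 0.205 0.977 0.053
outer loop
vertex 1.541 -2.011 -2.475
vertex 0.663 -1.794 -3.083
vertex 0.2 -1.786 -1.435
endloop
endfacet
facet normal 0.333 -0.627 -0.705
outer loop
vertex 0.663 -1.794 -3.083
vertex 0.64 -2.614 -2.365
vertex -0.238 -2.396 -2.973
endloop
endfacet
facet normal -0.562 0.811 -0.162
outer loop
vertex 0.663 -1.794 -3.083
vertex -0.238 -2.396 -2.973
vertex 0.2 -1.786 -1.435
endloop
endfacet
facet normal 0.332 -0.627 -0.705
outer loop
vertex -0.238 -2.396 -2.973
vertex 0.64 -2.614 -2.365
vertex -0.262 -3.216 -2.255
endloop
endfacet
facet normal -0.961 0.199 0.195
outer loop
vertex -0.238 -2.396 -2.973
vertex -0.262 -3.216 -2.255
vertex 0.2 -1.786 -1.435
endloop
endfacet
facet normal 0.333 -0.627 -0.704
outer loop
vertex -0.262 -3.216 -2.255
vertex 0.64 -2.614 -2.365
vertex 0.616 -3.433 -1.647
endloop
endfacet
facet normal -0.592 -0.248 0.767
outer loop
vertex -0.262 -3.216 -2.255
vertex 0.616 -3.433 -1.647
vertex 0.2 -1.786 -1.435
endloop
endfacet
facet normal 0.333 -0.627 -0.704
outer loop
vertex 0.616 -3.433 -1.647
vertex 0.64 -2.614 -2.365
vertex 1.518 -2.831 -1.757
endloop
endfacet
facet normal 0.175 -0.082 0.981
outer loop
vertex 0.616 -3.433 -1.647
vertex 1.518 -2.831 -1.757
vertex 0.2 -1.786 -1.435
endloop
endfacet
facet normal 0.333 -0.626 -0.705
outer loop
vertex 1.518 -2.831 -1.757
vertex 0.64 -2.614 -2.365
vertex 1.541 -2.011 -2.475
endloop
endfacet
facet normal 0.573 0.531 0.624
outer loop
vertex 1.518 -2.831 -1.757
vertex 1.541 -2.011 -2.475
vertex 0.2 -1.786 -1.435
endloop
endfacet

endsolid


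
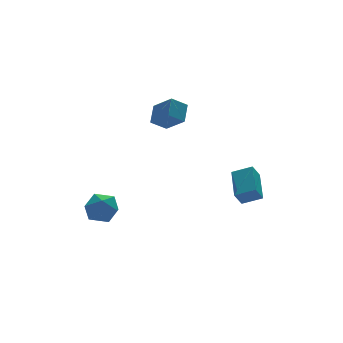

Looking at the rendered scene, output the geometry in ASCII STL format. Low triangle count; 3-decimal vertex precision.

solid 
facet normal -0.548 -0.138 0.825
outer loop
vertex 2.766 -3.366 -1.044
vertex 3.605 -1.569 -0.187
vertex 1.811 -2.673 -1.563
endloop
endfacet
facet normal -0.388 -0.832 -0.397
outer loop
vertex 2.375 -2.531 -2.413
vertex 2.766 -3.366 -1.044
vertex 1.811 -2.673 -1.563
endloop
endfacet
facet normal -0.548 -0.138 0.825
outer loop
vertex 1.811 -2.673 -1.563
vertex 3.605 -1.569 -0.187
vertex 2.649 -0.876 -0.706
endloop
endfacet
facet normal -0.741 0.537 -0.402
outer loop
vertex 2.649 -0.876 -0.706
vertex 2.375 -2.531 -2.413
vertex 1.811 -2.673 -1.563
endloop
endfacet
facet normal 0.741 -0.538 0.402
outer loop
vertex 2.766 -3.366 -1.044
vertex 4.169 -1.427 -1.037
vertex 3.605 -1.569 -0.187
endloop
endfacet
facet normal -0.388 -0.832 -0.397
outer loop
vertex 3.331 -3.224 -1.894
vertex 2.766 -3.366 -1.044
vertex 2.375 -2.531 -2.413
endloop
endfacet
facet normal 0.741 -0.538 0.403
outer loop
vertex 3.331 -3.224 -1.894
vertex 4.169 -1.427 -1.037
vertex 2.766 -3.366 -1.044
endloop
endfacet
facet normal 0.388 0.832 0.396
outer loop
vertex 3.605 -1.569 -0.187
vertex 4.169 -1.427 -1.037
vertex 2.649 -0.876 -0.706
endloop
endfacet
facet normal -0.741 0.538 -0.403
outer loop
vertex 3.214 -0.734 -1.556
vertex 2.375 -2.531 -2.413
vertex 2.649 -0.876 -0.706
endloop
endfacet
facet normal 0.388 0.832 0.397
outer loop
vertex 2.649 -0.876 -0.706
vertex 4.169 -1.427 -1.037
vertex 3.214 -0.734 -1.556
endloop
endfacet
facet normal 0.548 0.138 -0.825
outer loop
vertex 3.214 -0.734 -1.556
vertex 3.331 -3.224 -1.894
vertex 2.375 -2.531 -2.413
endloop
endfacet
facet normal 0.548 0.138 -0.825
outer loop
vertex 4.169 -1.427 -1.037
vertex 3.331 -3.224 -1.894
vertex 3.214 -0.734 -1.556
endloop
endfacet
facet normal 0.145 -0.028 0.989
outer loop
vertex -3.651 3.811 -3.045
vertex -3.717 2.656 -3.068
vertex -2.694 3.18 -3.203
endloop
endfacet
facet normal 0.470 0.538 0.700
outer loop
vertex -3.651 3.811 -3.045
vertex -2.694 3.18 -3.203
vertex -2.863 4.139 -3.826
endloop
endfacet
facet normal -0.024 0.930 0.367
outer loop
vertex -3.651 3.811 -3.045
vertex -2.863 4.139 -3.826
vertex -3.99 4.209 -4.077
endloop
endfacet
facet normal -0.656 0.607 0.449
outer loop
vertex -3.651 3.811 -3.045
vertex -3.99 4.209 -4.077
vertex -4.518 3.292 -3.609
endloop
endfacet
facet normal -0.551 0.015 0.834
outer loop
vertex -3.651 3.811 -3.045
vertex -4.518 3.292 -3.609
vertex -3.717 2.656 -3.068
endloop
endfacet
facet normal 0.930 0.300 0.210
outer loop
vertex -2.863 4.139 -3.826
vertex -2.694 3.18 -3.203
vertex -2.442 3.188 -4.331
endloop
endfacet
facet normal 0.404 -0.615 0.677
outer loop
vertex -2.694 3.18 -3.203
vertex -3.717 2.656 -3.068
vertex -2.97 2.271 -3.863
endloop
endfacet
facet normal -0.721 -0.546 0.426
outer loop
vertex -3.717 2.656 -3.068
vertex -4.518 3.292 -3.609
vertex -4.097 2.341 -4.114
endloop
endfacet
facet normal -0.890 0.412 -0.196
outer loop
vertex -4.518 3.292 -3.609
vertex -3.99 4.209 -4.077
vertex -4.266 3.3 -4.737
endloop
endfacet
facet normal 0.131 0.935 -0.329
outer loop
vertex -3.99 4.209 -4.077
vertex -2.863 4.139 -3.826
vertex -3.243 3.824 -4.872
endloop
endfacet
facet normal 0.656 -0.607 -0.449
outer loop
vertex -3.309 2.669 -4.895
vertex -2.442 3.188 -4.331
vertex -2.97 2.271 -3.863
endloop
endfacet
facet normal 0.024 -0.930 -0.367
outer loop
vertex -3.309 2.669 -4.895
vertex -2.97 2.271 -3.863
vertex -4.097 2.341 -4.114
endloop
endfacet
facet normal -0.470 -0.538 -0.700
outer loop
vertex -3.309 2.669 -4.895
vertex -4.097 2.341 -4.114
vertex -4.266 3.3 -4.737
endloop
endfacet
facet normal -0.145 0.028 -0.989
outer loop
vertex -3.309 2.669 -4.895
vertex -4.266 3.3 -4.737
vertex -3.243 3.824 -4.872
endloop
endfacet
facet normal 0.551 -0.015 -0.834
outer loop
vertex -3.309 2.669 -4.895
vertex -3.243 3.824 -4.872
vertex -2.442 3.188 -4.331
endloop
endfacet
facet normal 0.890 -0.412 0.196
outer loop
vertex -2.97 2.271 -3.863
vertex -2.442 3.188 -4.331
vertex -2.694 3.18 -3.203
endloop
endfacet
facet normal -0.131 -0.935 0.329
outer loop
vertex -4.097 2.341 -4.114
vertex -2.97 2.271 -3.863
vertex -3.717 2.656 -3.068
endloop
endfacet
facet normal -0.930 -0.300 -0.210
outer loop
vertex -4.266 3.3 -4.737
vertex -4.097 2.341 -4.114
vertex -4.518 3.292 -3.609
endloop
endfacet
facet normal -0.404 0.615 -0.677
outer loop
vertex -3.243 3.824 -4.872
vertex -4.266 3.3 -4.737
vertex -3.99 4.209 -4.077
endloop
endfacet
facet normal 0.721 0.546 -0.426
outer loop
vertex -2.442 3.188 -4.331
vertex -3.243 3.824 -4.872
vertex -2.863 4.139 -3.826
endloop
endfacet
facet normal -0.484 -0.642 -0.594
outer loop
vertex 0.608 0.88 3.015
vertex -0.347 1.001 3.661
vertex 0.121 2.132 2.058
endloop
endfacet
facet normal 0.825 -0.104 -0.556
outer loop
vertex 0.787 3.019 2.879
vertex 0.608 0.88 3.015
vertex 0.121 2.132 2.058
endloop
endfacet
facet normal -0.484 -0.642 -0.594
outer loop
vertex 0.121 2.132 2.058
vertex -0.347 1.001 3.661
vertex -0.835 2.254 2.704
endloop
endfacet
facet normal -0.295 0.759 -0.580
outer loop
vertex -0.835 2.254 2.704
vertex 0.787 3.019 2.879
vertex 0.121 2.132 2.058
endloop
endfacet
facet normal 0.296 -0.759 0.580
outer loop
vertex 0.608 0.88 3.015
vertex 0.319 1.888 4.482
vertex -0.347 1.001 3.661
endloop
endfacet
facet normal 0.824 -0.104 -0.557
outer loop
vertex 1.275 1.766 3.836
vertex 0.608 0.88 3.015
vertex 0.787 3.019 2.879
endloop
endfacet
facet normal 0.295 -0.759 0.580
outer loop
vertex 1.275 1.766 3.836
vertex 0.319 1.888 4.482
vertex 0.608 0.88 3.015
endloop
endfacet
facet normal -0.824 0.104 0.556
outer loop
vertex -0.347 1.001 3.661
vertex 0.319 1.888 4.482
vertex -0.835 2.254 2.704
endloop
endfacet
facet normal -0.296 0.760 -0.579
outer loop
vertex -0.168 3.14 3.525
vertex 0.787 3.019 2.879
vertex -0.835 2.254 2.704
endloop
endfacet
facet normal -0.824 0.105 0.557
outer loop
vertex -0.835 2.254 2.704
vertex 0.319 1.888 4.482
vertex -0.168 3.14 3.525
endloop
endfacet
facet normal 0.484 0.642 0.595
outer loop
vertex -0.168 3.14 3.525
vertex 1.275 1.766 3.836
vertex 0.787 3.019 2.879
endloop
endfacet
facet normal 0.484 0.642 0.594
outer loop
vertex 0.319 1.888 4.482
vertex 1.275 1.766 3.836
vertex -0.168 3.14 3.525
endloop
endfacet

endsolid


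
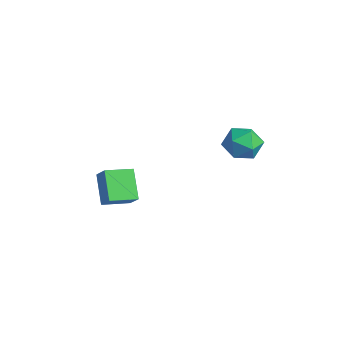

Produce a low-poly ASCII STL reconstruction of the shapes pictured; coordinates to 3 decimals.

solid 
facet normal -0.874 0.259 0.411
outer loop
vertex 1.36 1.891 1.646
vertex 1.673 1.618 2.484
vertex 1.802 2.501 2.201
endloop
endfacet
facet normal -0.728 0.668 -0.155
outer loop
vertex 1.36 1.891 1.646
vertex 1.802 2.501 2.201
vertex 1.984 2.487 1.284
endloop
endfacet
facet normal -0.649 0.241 -0.721
outer loop
vertex 1.36 1.891 1.646
vertex 1.984 2.487 1.284
vertex 1.969 1.595 0.999
endloop
endfacet
facet normal -0.747 -0.432 -0.506
outer loop
vertex 1.36 1.891 1.646
vertex 1.969 1.595 0.999
vertex 1.777 1.058 1.741
endloop
endfacet
facet normal -0.886 -0.421 0.194
outer loop
vertex 1.36 1.891 1.646
vertex 1.777 1.058 1.741
vertex 1.673 1.618 2.484
endloop
endfacet
facet normal -0.104 0.994 -0.036
outer loop
vertex 1.984 2.487 1.284
vertex 1.802 2.501 2.201
vertex 2.683 2.582 1.899
endloop
endfacet
facet normal -0.342 0.332 0.879
outer loop
vertex 1.802 2.501 2.201
vertex 1.673 1.618 2.484
vertex 2.491 2.045 2.641
endloop
endfacet
facet normal -0.361 -0.768 0.529
outer loop
vertex 1.673 1.618 2.484
vertex 1.777 1.058 1.741
vertex 2.476 1.153 2.356
endloop
endfacet
facet normal -0.135 -0.786 -0.604
outer loop
vertex 1.777 1.058 1.741
vertex 1.969 1.595 0.999
vertex 2.658 1.139 1.439
endloop
endfacet
facet normal 0.024 0.304 -0.952
outer loop
vertex 1.969 1.595 0.999
vertex 1.984 2.487 1.284
vertex 2.787 2.022 1.156
endloop
endfacet
facet normal 0.747 0.432 0.506
outer loop
vertex 3.1 1.749 1.994
vertex 2.683 2.582 1.899
vertex 2.491 2.045 2.641
endloop
endfacet
facet normal 0.649 -0.241 0.721
outer loop
vertex 3.1 1.749 1.994
vertex 2.491 2.045 2.641
vertex 2.476 1.153 2.356
endloop
endfacet
facet normal 0.728 -0.668 0.155
outer loop
vertex 3.1 1.749 1.994
vertex 2.476 1.153 2.356
vertex 2.658 1.139 1.439
endloop
endfacet
facet normal 0.874 -0.259 -0.411
outer loop
vertex 3.1 1.749 1.994
vertex 2.658 1.139 1.439
vertex 2.787 2.022 1.156
endloop
endfacet
facet normal 0.886 0.421 -0.194
outer loop
vertex 3.1 1.749 1.994
vertex 2.787 2.022 1.156
vertex 2.683 2.582 1.899
endloop
endfacet
facet normal 0.135 0.786 0.604
outer loop
vertex 2.491 2.045 2.641
vertex 2.683 2.582 1.899
vertex 1.802 2.501 2.201
endloop
endfacet
facet normal -0.024 -0.304 0.952
outer loop
vertex 2.476 1.153 2.356
vertex 2.491 2.045 2.641
vertex 1.673 1.618 2.484
endloop
endfacet
facet normal 0.104 -0.994 0.036
outer loop
vertex 2.658 1.139 1.439
vertex 2.476 1.153 2.356
vertex 1.777 1.058 1.741
endloop
endfacet
facet normal 0.342 -0.332 -0.879
outer loop
vertex 2.787 2.022 1.156
vertex 2.658 1.139 1.439
vertex 1.969 1.595 0.999
endloop
endfacet
facet normal 0.361 0.768 -0.529
outer loop
vertex 2.683 2.582 1.899
vertex 2.787 2.022 1.156
vertex 1.984 2.487 1.284
endloop
endfacet
facet normal -0.702 -0.023 -0.712
outer loop
vertex -4.014 -1.765 -2.846
vertex -3.804 -0.445 -3.096
vertex -2.867 -2.159 -3.964
endloop
endfacet
facet normal -0.154 -0.971 0.184
outer loop
vertex -2.136 -2.135 -3.224
vertex -4.014 -1.765 -2.846
vertex -2.867 -2.159 -3.964
endloop
endfacet
facet normal -0.702 -0.023 -0.712
outer loop
vertex -2.867 -2.159 -3.964
vertex -3.804 -0.445 -3.096
vertex -2.656 -0.839 -4.214
endloop
endfacet
facet normal 0.695 -0.240 -0.678
outer loop
vertex -2.656 -0.839 -4.214
vertex -2.136 -2.135 -3.224
vertex -2.867 -2.159 -3.964
endloop
endfacet
facet normal -0.695 0.239 0.678
outer loop
vertex -4.014 -1.765 -2.846
vertex -3.073 -0.421 -2.356
vertex -3.804 -0.445 -3.096
endloop
endfacet
facet normal -0.154 -0.971 0.184
outer loop
vertex -3.284 -1.741 -2.106
vertex -4.014 -1.765 -2.846
vertex -2.136 -2.135 -3.224
endloop
endfacet
facet normal -0.695 0.239 0.678
outer loop
vertex -3.284 -1.741 -2.106
vertex -3.073 -0.421 -2.356
vertex -4.014 -1.765 -2.846
endloop
endfacet
facet normal 0.154 0.971 -0.184
outer loop
vertex -3.804 -0.445 -3.096
vertex -3.073 -0.421 -2.356
vertex -2.656 -0.839 -4.214
endloop
endfacet
facet normal 0.695 -0.239 -0.678
outer loop
vertex -1.926 -0.815 -3.474
vertex -2.136 -2.135 -3.224
vertex -2.656 -0.839 -4.214
endloop
endfacet
facet normal 0.154 0.971 -0.184
outer loop
vertex -2.656 -0.839 -4.214
vertex -3.073 -0.421 -2.356
vertex -1.926 -0.815 -3.474
endloop
endfacet
facet normal 0.702 0.023 0.712
outer loop
vertex -1.926 -0.815 -3.474
vertex -3.284 -1.741 -2.106
vertex -2.136 -2.135 -3.224
endloop
endfacet
facet normal 0.702 0.023 0.712
outer loop
vertex -3.073 -0.421 -2.356
vertex -3.284 -1.741 -2.106
vertex -1.926 -0.815 -3.474
endloop
endfacet

endsolid


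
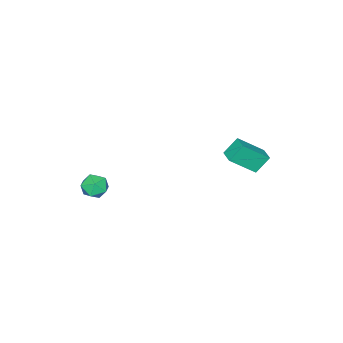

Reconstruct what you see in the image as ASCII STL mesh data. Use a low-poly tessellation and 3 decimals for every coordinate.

solid 
facet normal -0.646 -0.166 0.745
outer loop
vertex 2.464 -1.265 -3.034
vertex 2.222 -1.914 -3.389
vertex 2.813 -1.944 -2.883
endloop
endfacet
facet normal -0.070 0.182 0.981
outer loop
vertex 2.464 -1.265 -3.034
vertex 2.813 -1.944 -2.883
vertex 3.239 -1.299 -2.972
endloop
endfacet
facet normal -0.014 0.791 0.611
outer loop
vertex 2.464 -1.265 -3.034
vertex 3.239 -1.299 -2.972
vertex 2.912 -0.871 -3.534
endloop
endfacet
facet normal -0.555 0.818 0.147
outer loop
vertex 2.464 -1.265 -3.034
vertex 2.912 -0.871 -3.534
vertex 2.284 -1.251 -3.791
endloop
endfacet
facet normal -0.946 0.228 0.229
outer loop
vertex 2.464 -1.265 -3.034
vertex 2.284 -1.251 -3.791
vertex 2.222 -1.914 -3.389
endloop
endfacet
facet normal 0.504 -0.217 0.836
outer loop
vertex 3.239 -1.299 -2.972
vertex 2.813 -1.944 -2.883
vertex 3.476 -1.969 -3.289
endloop
endfacet
facet normal -0.429 -0.781 0.454
outer loop
vertex 2.813 -1.944 -2.883
vertex 2.222 -1.914 -3.389
vertex 2.848 -2.349 -3.546
endloop
endfacet
facet normal -0.914 -0.144 -0.379
outer loop
vertex 2.222 -1.914 -3.389
vertex 2.284 -1.251 -3.791
vertex 2.521 -1.921 -4.108
endloop
endfacet
facet normal -0.282 0.812 -0.511
outer loop
vertex 2.284 -1.251 -3.791
vertex 2.912 -0.871 -3.534
vertex 2.947 -1.276 -4.197
endloop
endfacet
facet normal 0.594 0.768 0.239
outer loop
vertex 2.912 -0.871 -3.534
vertex 3.239 -1.299 -2.972
vertex 3.538 -1.306 -3.691
endloop
endfacet
facet normal 0.555 -0.818 -0.147
outer loop
vertex 3.296 -1.955 -4.046
vertex 3.476 -1.969 -3.289
vertex 2.848 -2.349 -3.546
endloop
endfacet
facet normal 0.014 -0.791 -0.611
outer loop
vertex 3.296 -1.955 -4.046
vertex 2.848 -2.349 -3.546
vertex 2.521 -1.921 -4.108
endloop
endfacet
facet normal 0.070 -0.182 -0.981
outer loop
vertex 3.296 -1.955 -4.046
vertex 2.521 -1.921 -4.108
vertex 2.947 -1.276 -4.197
endloop
endfacet
facet normal 0.646 0.166 -0.745
outer loop
vertex 3.296 -1.955 -4.046
vertex 2.947 -1.276 -4.197
vertex 3.538 -1.306 -3.691
endloop
endfacet
facet normal 0.946 -0.228 -0.229
outer loop
vertex 3.296 -1.955 -4.046
vertex 3.538 -1.306 -3.691
vertex 3.476 -1.969 -3.289
endloop
endfacet
facet normal 0.282 -0.812 0.511
outer loop
vertex 2.848 -2.349 -3.546
vertex 3.476 -1.969 -3.289
vertex 2.813 -1.944 -2.883
endloop
endfacet
facet normal -0.594 -0.768 -0.239
outer loop
vertex 2.521 -1.921 -4.108
vertex 2.848 -2.349 -3.546
vertex 2.222 -1.914 -3.389
endloop
endfacet
facet normal -0.504 0.217 -0.836
outer loop
vertex 2.947 -1.276 -4.197
vertex 2.521 -1.921 -4.108
vertex 2.284 -1.251 -3.791
endloop
endfacet
facet normal 0.429 0.781 -0.454
outer loop
vertex 3.538 -1.306 -3.691
vertex 2.947 -1.276 -4.197
vertex 2.912 -0.871 -3.534
endloop
endfacet
facet normal 0.914 0.144 0.379
outer loop
vertex 3.476 -1.969 -3.289
vertex 3.538 -1.306 -3.691
vertex 3.239 -1.299 -2.972
endloop
endfacet
facet normal -0.573 -0.813 -0.108
outer loop
vertex -2.83 1.747 -3.06
vertex -3.481 2.092 -2.203
vertex -3.857 2.621 -4.191
endloop
endfacet
facet normal 0.576 -0.305 -0.759
outer loop
vertex -3.359 3.328 -4.097
vertex -2.83 1.747 -3.06
vertex -3.857 2.621 -4.191
endloop
endfacet
facet normal -0.573 -0.813 -0.108
outer loop
vertex -3.857 2.621 -4.191
vertex -3.481 2.092 -2.203
vertex -4.508 2.966 -3.334
endloop
endfacet
facet normal -0.583 0.496 -0.643
outer loop
vertex -4.508 2.966 -3.334
vertex -3.359 3.328 -4.097
vertex -3.857 2.621 -4.191
endloop
endfacet
facet normal 0.583 -0.496 0.643
outer loop
vertex -2.83 1.747 -3.06
vertex -2.983 2.799 -2.109
vertex -3.481 2.092 -2.203
endloop
endfacet
facet normal 0.576 -0.305 -0.759
outer loop
vertex -2.332 2.454 -2.966
vertex -2.83 1.747 -3.06
vertex -3.359 3.328 -4.097
endloop
endfacet
facet normal 0.583 -0.496 0.643
outer loop
vertex -2.332 2.454 -2.966
vertex -2.983 2.799 -2.109
vertex -2.83 1.747 -3.06
endloop
endfacet
facet normal -0.576 0.305 0.759
outer loop
vertex -3.481 2.092 -2.203
vertex -2.983 2.799 -2.109
vertex -4.508 2.966 -3.334
endloop
endfacet
facet normal -0.583 0.496 -0.643
outer loop
vertex -4.01 3.673 -3.24
vertex -3.359 3.328 -4.097
vertex -4.508 2.966 -3.334
endloop
endfacet
facet normal -0.576 0.305 0.759
outer loop
vertex -4.508 2.966 -3.334
vertex -2.983 2.799 -2.109
vertex -4.01 3.673 -3.24
endloop
endfacet
facet normal 0.573 0.813 0.108
outer loop
vertex -4.01 3.673 -3.24
vertex -2.332 2.454 -2.966
vertex -3.359 3.328 -4.097
endloop
endfacet
facet normal 0.573 0.813 0.108
outer loop
vertex -2.983 2.799 -2.109
vertex -2.332 2.454 -2.966
vertex -4.01 3.673 -3.24
endloop
endfacet

endsolid


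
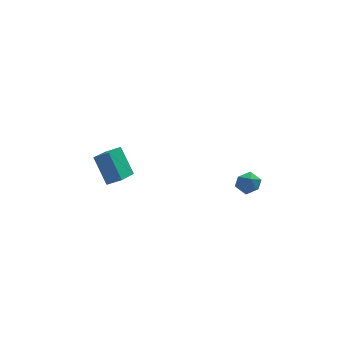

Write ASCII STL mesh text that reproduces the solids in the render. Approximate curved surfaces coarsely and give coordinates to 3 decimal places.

solid 
facet normal -0.843 0.273 -0.464
outer loop
vertex -4.847 -2.631 4.72
vertex -3.884 -1.096 3.873
vertex -4.409 -3.687 3.303
endloop
endfacet
facet normal -0.481 -0.768 0.423
outer loop
vertex -3.676 -3.924 3.707
vertex -4.847 -2.631 4.72
vertex -4.409 -3.687 3.303
endloop
endfacet
facet normal -0.843 0.273 -0.463
outer loop
vertex -4.409 -3.687 3.303
vertex -3.884 -1.096 3.873
vertex -3.447 -2.151 2.457
endloop
endfacet
facet normal 0.241 -0.580 -0.778
outer loop
vertex -3.447 -2.151 2.457
vertex -3.676 -3.924 3.707
vertex -4.409 -3.687 3.303
endloop
endfacet
facet normal -0.241 0.580 0.778
outer loop
vertex -4.847 -2.631 4.72
vertex -3.151 -1.333 4.277
vertex -3.884 -1.096 3.873
endloop
endfacet
facet normal -0.481 -0.768 0.423
outer loop
vertex -4.113 -2.869 5.123
vertex -4.847 -2.631 4.72
vertex -3.676 -3.924 3.707
endloop
endfacet
facet normal -0.240 0.579 0.779
outer loop
vertex -4.113 -2.869 5.123
vertex -3.151 -1.333 4.277
vertex -4.847 -2.631 4.72
endloop
endfacet
facet normal 0.481 0.768 -0.423
outer loop
vertex -3.884 -1.096 3.873
vertex -3.151 -1.333 4.277
vertex -3.447 -2.151 2.457
endloop
endfacet
facet normal 0.239 -0.580 -0.779
outer loop
vertex -2.713 -2.389 2.86
vertex -3.676 -3.924 3.707
vertex -3.447 -2.151 2.457
endloop
endfacet
facet normal 0.481 0.768 -0.423
outer loop
vertex -3.447 -2.151 2.457
vertex -3.151 -1.333 4.277
vertex -2.713 -2.389 2.86
endloop
endfacet
facet normal 0.843 -0.273 0.464
outer loop
vertex -2.713 -2.389 2.86
vertex -4.113 -2.869 5.123
vertex -3.676 -3.924 3.707
endloop
endfacet
facet normal 0.843 -0.273 0.464
outer loop
vertex -3.151 -1.333 4.277
vertex -4.113 -2.869 5.123
vertex -2.713 -2.389 2.86
endloop
endfacet
facet normal -0.306 0.666 0.680
outer loop
vertex 2.937 -2.679 1.826
vertex 2.642 -3.247 2.25
vertex 3.368 -3.024 2.358
endloop
endfacet
facet normal 0.284 0.893 0.349
outer loop
vertex 2.937 -2.679 1.826
vertex 3.368 -3.024 2.358
vertex 3.669 -2.852 1.673
endloop
endfacet
facet normal 0.145 0.925 -0.351
outer loop
vertex 2.937 -2.679 1.826
vertex 3.669 -2.852 1.673
vertex 3.128 -2.969 1.141
endloop
endfacet
facet normal -0.529 0.718 -0.452
outer loop
vertex 2.937 -2.679 1.826
vertex 3.128 -2.969 1.141
vertex 2.493 -3.213 1.497
endloop
endfacet
facet normal -0.809 0.558 0.185
outer loop
vertex 2.937 -2.679 1.826
vertex 2.493 -3.213 1.497
vertex 2.642 -3.247 2.25
endloop
endfacet
facet normal 0.794 0.407 0.451
outer loop
vertex 3.669 -2.852 1.673
vertex 3.368 -3.024 2.358
vertex 3.827 -3.527 2.003
endloop
endfacet
facet normal -0.159 0.039 0.987
outer loop
vertex 3.368 -3.024 2.358
vertex 2.642 -3.247 2.25
vertex 3.192 -3.771 2.359
endloop
endfacet
facet normal -0.973 -0.137 0.186
outer loop
vertex 2.642 -3.247 2.25
vertex 2.493 -3.213 1.497
vertex 2.651 -3.888 1.827
endloop
endfacet
facet normal -0.521 0.122 -0.845
outer loop
vertex 2.493 -3.213 1.497
vertex 3.128 -2.969 1.141
vertex 2.952 -3.716 1.142
endloop
endfacet
facet normal 0.571 0.458 -0.681
outer loop
vertex 3.128 -2.969 1.141
vertex 3.669 -2.852 1.673
vertex 3.678 -3.493 1.25
endloop
endfacet
facet normal 0.529 -0.718 0.452
outer loop
vertex 3.383 -4.061 1.674
vertex 3.827 -3.527 2.003
vertex 3.192 -3.771 2.359
endloop
endfacet
facet normal -0.145 -0.925 0.351
outer loop
vertex 3.383 -4.061 1.674
vertex 3.192 -3.771 2.359
vertex 2.651 -3.888 1.827
endloop
endfacet
facet normal -0.284 -0.893 -0.349
outer loop
vertex 3.383 -4.061 1.674
vertex 2.651 -3.888 1.827
vertex 2.952 -3.716 1.142
endloop
endfacet
facet normal 0.306 -0.666 -0.680
outer loop
vertex 3.383 -4.061 1.674
vertex 2.952 -3.716 1.142
vertex 3.678 -3.493 1.25
endloop
endfacet
facet normal 0.809 -0.558 -0.185
outer loop
vertex 3.383 -4.061 1.674
vertex 3.678 -3.493 1.25
vertex 3.827 -3.527 2.003
endloop
endfacet
facet normal 0.521 -0.122 0.845
outer loop
vertex 3.192 -3.771 2.359
vertex 3.827 -3.527 2.003
vertex 3.368 -3.024 2.358
endloop
endfacet
facet normal -0.571 -0.458 0.681
outer loop
vertex 2.651 -3.888 1.827
vertex 3.192 -3.771 2.359
vertex 2.642 -3.247 2.25
endloop
endfacet
facet normal -0.794 -0.407 -0.451
outer loop
vertex 2.952 -3.716 1.142
vertex 2.651 -3.888 1.827
vertex 2.493 -3.213 1.497
endloop
endfacet
facet normal 0.159 -0.039 -0.987
outer loop
vertex 3.678 -3.493 1.25
vertex 2.952 -3.716 1.142
vertex 3.128 -2.969 1.141
endloop
endfacet
facet normal 0.973 0.137 -0.186
outer loop
vertex 3.827 -3.527 2.003
vertex 3.678 -3.493 1.25
vertex 3.669 -2.852 1.673
endloop
endfacet

endsolid


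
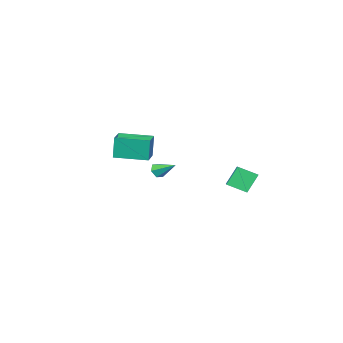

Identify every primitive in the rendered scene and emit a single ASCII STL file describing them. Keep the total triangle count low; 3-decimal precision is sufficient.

solid 
facet normal -0.566 0.823 -0.053
outer loop
vertex -0.592 -3.337 2.327
vertex 0.411 -2.644 2.374
vertex -0.502 -3.369 0.86
endloop
endfacet
facet normal -0.823 -0.567 -0.038
outer loop
vertex 0.629 -5.016 0.966
vertex -0.592 -3.337 2.327
vertex -0.502 -3.369 0.86
endloop
endfacet
facet normal -0.565 0.823 -0.053
outer loop
vertex -0.502 -3.369 0.86
vertex 0.411 -2.644 2.374
vertex 0.501 -2.677 0.907
endloop
endfacet
facet normal 0.062 -0.022 -0.998
outer loop
vertex 0.501 -2.677 0.907
vertex 0.629 -5.016 0.966
vertex -0.502 -3.369 0.86
endloop
endfacet
facet normal -0.062 0.022 0.998
outer loop
vertex -0.592 -3.337 2.327
vertex 1.542 -4.291 2.48
vertex 0.411 -2.644 2.374
endloop
endfacet
facet normal -0.822 -0.568 -0.038
outer loop
vertex 0.539 -4.983 2.433
vertex -0.592 -3.337 2.327
vertex 0.629 -5.016 0.966
endloop
endfacet
facet normal -0.062 0.022 0.998
outer loop
vertex 0.539 -4.983 2.433
vertex 1.542 -4.291 2.48
vertex -0.592 -3.337 2.327
endloop
endfacet
facet normal 0.823 0.567 0.038
outer loop
vertex 0.411 -2.644 2.374
vertex 1.542 -4.291 2.48
vertex 0.501 -2.677 0.907
endloop
endfacet
facet normal 0.062 -0.022 -0.998
outer loop
vertex 1.632 -4.323 1.013
vertex 0.629 -5.016 0.966
vertex 0.501 -2.677 0.907
endloop
endfacet
facet normal 0.822 0.568 0.038
outer loop
vertex 0.501 -2.677 0.907
vertex 1.542 -4.291 2.48
vertex 1.632 -4.323 1.013
endloop
endfacet
facet normal 0.566 -0.823 0.053
outer loop
vertex 1.632 -4.323 1.013
vertex 0.539 -4.983 2.433
vertex 0.629 -5.016 0.966
endloop
endfacet
facet normal 0.565 -0.823 0.053
outer loop
vertex 1.542 -4.291 2.48
vertex 0.539 -4.983 2.433
vertex 1.632 -4.323 1.013
endloop
endfacet
facet normal 0.149 -0.863 -0.483
outer loop
vertex 2.918 0.011 1.862
vertex 2.738 0.225 1.424
vertex 3.245 0.25 1.536
endloop
endfacet
facet normal 0.673 0.082 0.735
outer loop
vertex 2.918 0.011 1.862
vertex 3.245 0.25 1.536
vertex 2.542 1.355 2.056
endloop
endfacet
facet normal 0.149 -0.863 -0.483
outer loop
vertex 3.245 0.25 1.536
vertex 2.738 0.225 1.424
vertex 3.065 0.464 1.098
endloop
endfacet
facet normal 0.827 0.558 -0.067
outer loop
vertex 3.245 0.25 1.536
vertex 3.065 0.464 1.098
vertex 2.542 1.355 2.056
endloop
endfacet
facet normal 0.150 -0.863 -0.482
outer loop
vertex 3.065 0.464 1.098
vertex 2.738 0.225 1.424
vertex 2.558 0.439 0.985
endloop
endfacet
facet normal 0.107 0.756 -0.645
outer loop
vertex 3.065 0.464 1.098
vertex 2.558 0.439 0.985
vertex 2.542 1.355 2.056
endloop
endfacet
facet normal 0.150 -0.863 -0.482
outer loop
vertex 2.558 0.439 0.985
vertex 2.738 0.225 1.424
vertex 2.231 0.2 1.311
endloop
endfacet
facet normal -0.770 0.479 -0.421
outer loop
vertex 2.558 0.439 0.985
vertex 2.231 0.2 1.311
vertex 2.542 1.355 2.056
endloop
endfacet
facet normal 0.150 -0.863 -0.483
outer loop
vertex 2.231 0.2 1.311
vertex 2.738 0.225 1.424
vertex 2.411 -0.014 1.749
endloop
endfacet
facet normal -0.924 0.003 0.381
outer loop
vertex 2.231 0.2 1.311
vertex 2.411 -0.014 1.749
vertex 2.542 1.355 2.056
endloop
endfacet
facet normal 0.150 -0.863 -0.483
outer loop
vertex 2.411 -0.014 1.749
vertex 2.738 0.225 1.424
vertex 2.918 0.011 1.862
endloop
endfacet
facet normal -0.204 -0.196 0.959
outer loop
vertex 2.411 -0.014 1.749
vertex 2.918 0.011 1.862
vertex 2.542 1.355 2.056
endloop
endfacet
facet normal -0.517 0.122 0.847
outer loop
vertex -0.355 3.139 1.63
vertex -0.979 4.054 1.118
vertex -1.419 2.131 1.126
endloop
endfacet
facet normal 0.511 -0.750 0.420
outer loop
vertex -0.721 1.966 -0.018
vertex -0.355 3.139 1.63
vertex -1.419 2.131 1.126
endloop
endfacet
facet normal -0.517 0.122 0.847
outer loop
vertex -1.419 2.131 1.126
vertex -0.979 4.054 1.118
vertex -2.043 3.046 0.614
endloop
endfacet
facet normal -0.687 -0.650 -0.325
outer loop
vertex -2.043 3.046 0.614
vertex -0.721 1.966 -0.018
vertex -1.419 2.131 1.126
endloop
endfacet
facet normal 0.687 0.650 0.325
outer loop
vertex -0.355 3.139 1.63
vertex -0.281 3.889 -0.026
vertex -0.979 4.054 1.118
endloop
endfacet
facet normal 0.511 -0.750 0.420
outer loop
vertex 0.343 2.974 0.486
vertex -0.355 3.139 1.63
vertex -0.721 1.966 -0.018
endloop
endfacet
facet normal 0.687 0.650 0.325
outer loop
vertex 0.343 2.974 0.486
vertex -0.281 3.889 -0.026
vertex -0.355 3.139 1.63
endloop
endfacet
facet normal -0.511 0.750 -0.420
outer loop
vertex -0.979 4.054 1.118
vertex -0.281 3.889 -0.026
vertex -2.043 3.046 0.614
endloop
endfacet
facet normal -0.687 -0.650 -0.325
outer loop
vertex -1.345 2.881 -0.53
vertex -0.721 1.966 -0.018
vertex -2.043 3.046 0.614
endloop
endfacet
facet normal -0.511 0.750 -0.420
outer loop
vertex -2.043 3.046 0.614
vertex -0.281 3.889 -0.026
vertex -1.345 2.881 -0.53
endloop
endfacet
facet normal 0.517 -0.122 -0.847
outer loop
vertex -1.345 2.881 -0.53
vertex 0.343 2.974 0.486
vertex -0.721 1.966 -0.018
endloop
endfacet
facet normal 0.517 -0.122 -0.847
outer loop
vertex -0.281 3.889 -0.026
vertex 0.343 2.974 0.486
vertex -1.345 2.881 -0.53
endloop
endfacet

endsolid


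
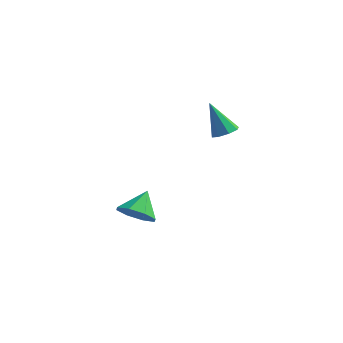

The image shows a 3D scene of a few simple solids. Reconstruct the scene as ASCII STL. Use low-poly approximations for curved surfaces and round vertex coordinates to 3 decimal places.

solid 
facet normal 0.487 -0.126 -0.864
outer loop
vertex 3.03 0.934 2.686
vertex 2.663 1.408 2.41
vertex 3.237 1.392 2.736
endloop
endfacet
facet normal 0.572 -0.340 0.746
outer loop
vertex 3.03 0.934 2.686
vertex 3.237 1.392 2.736
vertex 1.797 1.632 3.95
endloop
endfacet
facet normal 0.487 -0.127 -0.864
outer loop
vertex 3.237 1.392 2.736
vertex 2.663 1.408 2.41
vertex 3.107 1.86 2.594
endloop
endfacet
facet normal 0.632 0.380 0.675
outer loop
vertex 3.237 1.392 2.736
vertex 3.107 1.86 2.594
vertex 1.797 1.632 3.95
endloop
endfacet
facet normal 0.486 -0.125 -0.865
outer loop
vertex 3.107 1.86 2.594
vertex 2.663 1.408 2.41
vertex 2.717 2.062 2.346
endloop
endfacet
facet normal 0.229 0.899 0.372
outer loop
vertex 3.107 1.86 2.594
vertex 2.717 2.062 2.346
vertex 1.797 1.632 3.95
endloop
endfacet
facet normal 0.486 -0.125 -0.865
outer loop
vertex 2.717 2.062 2.346
vertex 2.663 1.408 2.41
vertex 2.295 1.882 2.135
endloop
endfacet
facet normal -0.399 0.917 0.017
outer loop
vertex 2.717 2.062 2.346
vertex 2.295 1.882 2.135
vertex 1.797 1.632 3.95
endloop
endfacet
facet normal 0.486 -0.124 -0.865
outer loop
vertex 2.295 1.882 2.135
vertex 2.663 1.408 2.41
vertex 2.089 1.423 2.085
endloop
endfacet
facet normal -0.889 0.419 -0.186
outer loop
vertex 2.295 1.882 2.135
vertex 2.089 1.423 2.085
vertex 1.797 1.632 3.95
endloop
endfacet
facet normal 0.486 -0.127 -0.865
outer loop
vertex 2.089 1.423 2.085
vertex 2.663 1.408 2.41
vertex 2.218 0.956 2.226
endloop
endfacet
facet normal -0.948 -0.297 -0.115
outer loop
vertex 2.089 1.423 2.085
vertex 2.218 0.956 2.226
vertex 1.797 1.632 3.95
endloop
endfacet
facet normal 0.486 -0.127 -0.865
outer loop
vertex 2.218 0.956 2.226
vertex 2.663 1.408 2.41
vertex 2.608 0.753 2.475
endloop
endfacet
facet normal -0.545 -0.817 0.187
outer loop
vertex 2.218 0.956 2.226
vertex 2.608 0.753 2.475
vertex 1.797 1.632 3.95
endloop
endfacet
facet normal 0.487 -0.127 -0.864
outer loop
vertex 2.608 0.753 2.475
vertex 2.663 1.408 2.41
vertex 3.03 0.934 2.686
endloop
endfacet
facet normal 0.086 -0.834 0.544
outer loop
vertex 2.608 0.753 2.475
vertex 3.03 0.934 2.686
vertex 1.797 1.632 3.95
endloop
endfacet
facet normal -0.043 -0.772 -0.634
outer loop
vertex 0.228 -0.672 -2.694
vertex -0.76 -0.615 -2.697
vertex -0.034 -0.212 -3.236
endloop
endfacet
facet normal 0.814 0.574 0.094
outer loop
vertex 0.228 -0.672 -2.694
vertex -0.034 -0.212 -3.236
vertex -0.7 0.495 -1.783
endloop
endfacet
facet normal -0.043 -0.772 -0.635
outer loop
vertex -0.034 -0.212 -3.236
vertex -0.76 -0.615 -2.697
vertex -0.722 0.012 -3.462
endloop
endfacet
facet normal 0.375 0.889 -0.261
outer loop
vertex -0.034 -0.212 -3.236
vertex -0.722 0.012 -3.462
vertex -0.7 0.495 -1.783
endloop
endfacet
facet normal -0.042 -0.772 -0.635
outer loop
vertex -0.722 0.012 -3.462
vertex -0.76 -0.615 -2.697
vertex -1.432 -0.132 -3.24
endloop
endfacet
facet normal -0.270 0.926 -0.263
outer loop
vertex -0.722 0.012 -3.462
vertex -1.432 -0.132 -3.24
vertex -0.7 0.495 -1.783
endloop
endfacet
facet normal -0.042 -0.772 -0.635
outer loop
vertex -1.432 -0.132 -3.24
vertex -0.76 -0.615 -2.697
vertex -1.749 -0.559 -2.7
endloop
endfacet
facet normal -0.743 0.663 0.088
outer loop
vertex -1.432 -0.132 -3.24
vertex -1.749 -0.559 -2.7
vertex -0.7 0.495 -1.783
endloop
endfacet
facet normal -0.042 -0.772 -0.635
outer loop
vertex -1.749 -0.559 -2.7
vertex -0.76 -0.615 -2.697
vertex -1.486 -1.019 -2.158
endloop
endfacet
facet normal -0.768 0.253 0.588
outer loop
vertex -1.749 -0.559 -2.7
vertex -1.486 -1.019 -2.158
vertex -0.7 0.495 -1.783
endloop
endfacet
facet normal -0.042 -0.771 -0.635
outer loop
vertex -1.486 -1.019 -2.158
vertex -0.76 -0.615 -2.697
vertex -0.798 -1.243 -1.932
endloop
endfacet
facet normal -0.330 -0.062 0.942
outer loop
vertex -1.486 -1.019 -2.158
vertex -0.798 -1.243 -1.932
vertex -0.7 0.495 -1.783
endloop
endfacet
facet normal -0.042 -0.771 -0.635
outer loop
vertex -0.798 -1.243 -1.932
vertex -0.76 -0.615 -2.697
vertex -0.088 -1.099 -2.154
endloop
endfacet
facet normal 0.315 -0.099 0.944
outer loop
vertex -0.798 -1.243 -1.932
vertex -0.088 -1.099 -2.154
vertex -0.7 0.495 -1.783
endloop
endfacet
facet normal -0.043 -0.771 -0.635
outer loop
vertex -0.088 -1.099 -2.154
vertex -0.76 -0.615 -2.697
vertex 0.228 -0.672 -2.694
endloop
endfacet
facet normal 0.789 0.165 0.592
outer loop
vertex -0.088 -1.099 -2.154
vertex 0.228 -0.672 -2.694
vertex -0.7 0.495 -1.783
endloop
endfacet

endsolid
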